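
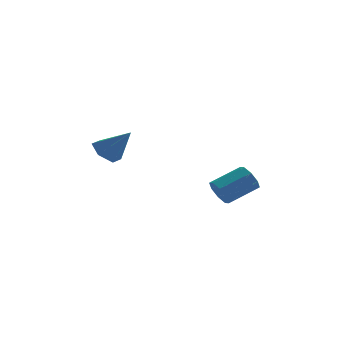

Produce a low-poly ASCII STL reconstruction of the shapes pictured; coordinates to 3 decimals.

solid 
facet normal -0.624 0.245 -0.742
outer loop
vertex -2.986 3.358 2.314
vertex -3.718 3.258 2.896
vertex -3.293 4.093 2.814
endloop
endfacet
facet normal 0.896 0.435 -0.090
outer loop
vertex -2.986 3.358 2.314
vertex -3.293 4.093 2.814
vertex -2.502 2.782 4.344
endloop
endfacet
facet normal -0.623 0.244 -0.743
outer loop
vertex -3.293 4.093 2.814
vertex -3.718 3.258 2.896
vertex -4.025 3.993 3.395
endloop
endfacet
facet normal 0.306 0.795 0.523
outer loop
vertex -3.293 4.093 2.814
vertex -4.025 3.993 3.395
vertex -2.502 2.782 4.344
endloop
endfacet
facet normal -0.623 0.244 -0.743
outer loop
vertex -4.025 3.993 3.395
vertex -3.718 3.258 2.896
vertex -4.45 3.159 3.477
endloop
endfacet
facet normal -0.349 0.266 0.899
outer loop
vertex -4.025 3.993 3.395
vertex -4.45 3.159 3.477
vertex -2.502 2.782 4.344
endloop
endfacet
facet normal -0.623 0.244 -0.743
outer loop
vertex -4.45 3.159 3.477
vertex -3.718 3.258 2.896
vertex -4.143 2.424 2.978
endloop
endfacet
facet normal -0.415 -0.623 0.662
outer loop
vertex -4.45 3.159 3.477
vertex -4.143 2.424 2.978
vertex -2.502 2.782 4.344
endloop
endfacet
facet normal -0.623 0.244 -0.743
outer loop
vertex -4.143 2.424 2.978
vertex -3.718 3.258 2.896
vertex -3.411 2.523 2.397
endloop
endfacet
facet normal 0.173 -0.984 0.050
outer loop
vertex -4.143 2.424 2.978
vertex -3.411 2.523 2.397
vertex -2.502 2.782 4.344
endloop
endfacet
facet normal -0.624 0.244 -0.743
outer loop
vertex -3.411 2.523 2.397
vertex -3.718 3.258 2.896
vertex -2.986 3.358 2.314
endloop
endfacet
facet normal 0.829 -0.454 -0.327
outer loop
vertex -3.411 2.523 2.397
vertex -2.986 3.358 2.314
vertex -2.502 2.782 4.344
endloop
endfacet
facet normal -0.838 -0.348 -0.421
outer loop
vertex 2.361 2.101 -0.385
vertex 1.902 2.554 0.154
vertex 2.229 2.689 -0.608
endloop
endfacet
facet normal 0.506 -0.204 -0.838
outer loop
vertex 2.361 2.101 -0.385
vertex 2.229 2.689 -0.608
vertex 3.977 2.774 0.428
endloop
endfacet
facet normal 0.506 -0.205 -0.838
outer loop
vertex 3.977 2.774 0.428
vertex 2.229 2.689 -0.608
vertex 3.845 3.362 0.204
endloop
endfacet
facet normal 0.837 0.349 0.421
outer loop
vertex 3.977 2.774 0.428
vertex 3.845 3.362 0.204
vertex 3.518 3.226 0.966
endloop
endfacet
facet normal -0.837 -0.349 -0.421
outer loop
vertex 2.229 2.689 -0.608
vertex 1.902 2.554 0.154
vertex 1.905 3.198 -0.385
endloop
endfacet
facet normal 0.212 0.502 -0.838
outer loop
vertex 2.229 2.689 -0.608
vertex 1.905 3.198 -0.385
vertex 3.845 3.362 0.204
endloop
endfacet
facet normal 0.212 0.502 -0.838
outer loop
vertex 3.845 3.362 0.204
vertex 1.905 3.198 -0.385
vertex 3.521 3.871 0.427
endloop
endfacet
facet normal 0.837 0.348 0.421
outer loop
vertex 3.845 3.362 0.204
vertex 3.521 3.871 0.427
vertex 3.518 3.226 0.966
endloop
endfacet
facet normal -0.837 -0.349 -0.422
outer loop
vertex 1.905 3.198 -0.385
vertex 1.902 2.554 0.154
vertex 1.579 3.329 0.153
endloop
endfacet
facet normal -0.206 0.915 -0.348
outer loop
vertex 1.905 3.198 -0.385
vertex 1.579 3.329 0.153
vertex 3.521 3.871 0.427
endloop
endfacet
facet normal -0.206 0.915 -0.347
outer loop
vertex 3.521 3.871 0.427
vertex 1.579 3.329 0.153
vertex 3.195 4.002 0.966
endloop
endfacet
facet normal 0.837 0.348 0.422
outer loop
vertex 3.521 3.871 0.427
vertex 3.195 4.002 0.966
vertex 3.518 3.226 0.966
endloop
endfacet
facet normal -0.837 -0.349 -0.421
outer loop
vertex 1.579 3.329 0.153
vertex 1.902 2.554 0.154
vertex 1.443 3.006 0.692
endloop
endfacet
facet normal -0.504 0.791 0.347
outer loop
vertex 1.579 3.329 0.153
vertex 1.443 3.006 0.692
vertex 3.195 4.002 0.966
endloop
endfacet
facet normal -0.504 0.791 0.347
outer loop
vertex 3.195 4.002 0.966
vertex 1.443 3.006 0.692
vertex 3.059 3.679 1.505
endloop
endfacet
facet normal 0.838 0.349 0.420
outer loop
vertex 3.195 4.002 0.966
vertex 3.059 3.679 1.505
vertex 3.518 3.226 0.966
endloop
endfacet
facet normal -0.837 -0.349 -0.421
outer loop
vertex 1.443 3.006 0.692
vertex 1.902 2.554 0.154
vertex 1.575 2.418 0.916
endloop
endfacet
facet normal -0.507 0.205 0.837
outer loop
vertex 1.443 3.006 0.692
vertex 1.575 2.418 0.916
vertex 3.059 3.679 1.505
endloop
endfacet
facet normal -0.506 0.204 0.838
outer loop
vertex 3.059 3.679 1.505
vertex 1.575 2.418 0.916
vertex 3.191 3.091 1.728
endloop
endfacet
facet normal 0.838 0.348 0.421
outer loop
vertex 3.059 3.679 1.505
vertex 3.191 3.091 1.728
vertex 3.518 3.226 0.966
endloop
endfacet
facet normal -0.837 -0.348 -0.421
outer loop
vertex 1.575 2.418 0.916
vertex 1.902 2.554 0.154
vertex 1.899 1.909 0.693
endloop
endfacet
facet normal -0.212 -0.502 0.838
outer loop
vertex 1.575 2.418 0.916
vertex 1.899 1.909 0.693
vertex 3.191 3.091 1.728
endloop
endfacet
facet normal -0.212 -0.502 0.838
outer loop
vertex 3.191 3.091 1.728
vertex 1.899 1.909 0.693
vertex 3.515 2.582 1.505
endloop
endfacet
facet normal 0.837 0.349 0.421
outer loop
vertex 3.191 3.091 1.728
vertex 3.515 2.582 1.505
vertex 3.518 3.226 0.966
endloop
endfacet
facet normal -0.837 -0.348 -0.422
outer loop
vertex 1.899 1.909 0.693
vertex 1.902 2.554 0.154
vertex 2.225 1.778 0.154
endloop
endfacet
facet normal 0.206 -0.915 0.347
outer loop
vertex 1.899 1.909 0.693
vertex 2.225 1.778 0.154
vertex 3.515 2.582 1.505
endloop
endfacet
facet normal 0.206 -0.915 0.348
outer loop
vertex 3.515 2.582 1.505
vertex 2.225 1.778 0.154
vertex 3.841 2.451 0.967
endloop
endfacet
facet normal 0.837 0.349 0.422
outer loop
vertex 3.515 2.582 1.505
vertex 3.841 2.451 0.967
vertex 3.518 3.226 0.966
endloop
endfacet
facet normal -0.838 -0.349 -0.420
outer loop
vertex 2.225 1.778 0.154
vertex 1.902 2.554 0.154
vertex 2.361 2.101 -0.385
endloop
endfacet
facet normal 0.504 -0.791 -0.347
outer loop
vertex 2.225 1.778 0.154
vertex 2.361 2.101 -0.385
vertex 3.841 2.451 0.967
endloop
endfacet
facet normal 0.504 -0.791 -0.347
outer loop
vertex 3.841 2.451 0.967
vertex 2.361 2.101 -0.385
vertex 3.977 2.774 0.428
endloop
endfacet
facet normal 0.837 0.349 0.421
outer loop
vertex 3.841 2.451 0.967
vertex 3.977 2.774 0.428
vertex 3.518 3.226 0.966
endloop
endfacet

endsolid


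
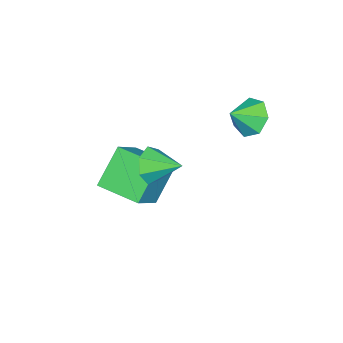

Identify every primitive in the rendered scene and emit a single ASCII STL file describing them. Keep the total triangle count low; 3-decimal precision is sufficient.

solid 
facet normal -0.758 -0.013 -0.652
outer loop
vertex -4.344 -0.77 -0.884
vertex -4.218 0.976 -1.065
vertex -3.152 -1.0 -2.267
endloop
endfacet
facet normal -0.072 -0.992 0.103
outer loop
vertex -1.742 -0.976 -1.055
vertex -4.344 -0.77 -0.884
vertex -3.152 -1.0 -2.267
endloop
endfacet
facet normal -0.758 -0.013 -0.652
outer loop
vertex -3.152 -1.0 -2.267
vertex -4.218 0.976 -1.065
vertex -3.026 0.746 -2.448
endloop
endfacet
facet normal 0.648 -0.125 -0.751
outer loop
vertex -3.026 0.746 -2.448
vertex -1.742 -0.976 -1.055
vertex -3.152 -1.0 -2.267
endloop
endfacet
facet normal -0.648 0.125 0.751
outer loop
vertex -4.344 -0.77 -0.884
vertex -2.808 1.0 0.147
vertex -4.218 0.976 -1.065
endloop
endfacet
facet normal -0.072 -0.992 0.103
outer loop
vertex -2.934 -0.746 0.328
vertex -4.344 -0.77 -0.884
vertex -1.742 -0.976 -1.055
endloop
endfacet
facet normal -0.648 0.125 0.751
outer loop
vertex -2.934 -0.746 0.328
vertex -2.808 1.0 0.147
vertex -4.344 -0.77 -0.884
endloop
endfacet
facet normal 0.072 0.992 -0.103
outer loop
vertex -4.218 0.976 -1.065
vertex -2.808 1.0 0.147
vertex -3.026 0.746 -2.448
endloop
endfacet
facet normal 0.648 -0.125 -0.751
outer loop
vertex -1.616 0.77 -1.236
vertex -1.742 -0.976 -1.055
vertex -3.026 0.746 -2.448
endloop
endfacet
facet normal 0.072 0.992 -0.103
outer loop
vertex -3.026 0.746 -2.448
vertex -2.808 1.0 0.147
vertex -1.616 0.77 -1.236
endloop
endfacet
facet normal 0.758 0.013 0.652
outer loop
vertex -1.616 0.77 -1.236
vertex -2.934 -0.746 0.328
vertex -1.742 -0.976 -1.055
endloop
endfacet
facet normal 0.758 0.013 0.652
outer loop
vertex -2.808 1.0 0.147
vertex -2.934 -0.746 0.328
vertex -1.616 0.77 -1.236
endloop
endfacet
facet normal 0.013 -0.934 -0.358
outer loop
vertex -0.591 1.39 2.506
vertex -0.992 1.633 1.858
vertex -0.201 1.6 1.972
endloop
endfacet
facet normal 0.717 0.286 0.636
outer loop
vertex -0.591 1.39 2.506
vertex -0.201 1.6 1.972
vertex -1.008 2.847 2.322
endloop
endfacet
facet normal 0.013 -0.934 -0.358
outer loop
vertex -0.201 1.6 1.972
vertex -0.992 1.633 1.858
vertex -0.406 1.835 1.351
endloop
endfacet
facet normal 0.830 0.555 -0.064
outer loop
vertex -0.201 1.6 1.972
vertex -0.406 1.835 1.351
vertex -1.008 2.847 2.322
endloop
endfacet
facet normal 0.012 -0.934 -0.358
outer loop
vertex -0.406 1.835 1.351
vertex -0.992 1.633 1.858
vertex -1.052 1.918 1.112
endloop
endfacet
facet normal 0.313 0.748 -0.586
outer loop
vertex -0.406 1.835 1.351
vertex -1.052 1.918 1.112
vertex -1.008 2.847 2.322
endloop
endfacet
facet normal 0.013 -0.934 -0.358
outer loop
vertex -1.052 1.918 1.112
vertex -0.992 1.633 1.858
vertex -1.653 1.786 1.434
endloop
endfacet
facet normal -0.445 0.718 -0.535
outer loop
vertex -1.052 1.918 1.112
vertex -1.653 1.786 1.434
vertex -1.008 2.847 2.322
endloop
endfacet
facet normal 0.013 -0.934 -0.358
outer loop
vertex -1.653 1.786 1.434
vertex -0.992 1.633 1.858
vertex -1.756 1.539 2.075
endloop
endfacet
facet normal -0.871 0.489 0.048
outer loop
vertex -1.653 1.786 1.434
vertex -1.756 1.539 2.075
vertex -1.008 2.847 2.322
endloop
endfacet
facet normal 0.013 -0.934 -0.358
outer loop
vertex -1.756 1.539 2.075
vertex -0.992 1.633 1.858
vertex -1.283 1.363 2.552
endloop
endfacet
facet normal -0.646 0.232 0.727
outer loop
vertex -1.756 1.539 2.075
vertex -1.283 1.363 2.552
vertex -1.008 2.847 2.322
endloop
endfacet
facet normal 0.013 -0.934 -0.358
outer loop
vertex -1.283 1.363 2.552
vertex -0.992 1.633 1.858
vertex -0.591 1.39 2.506
endloop
endfacet
facet normal 0.060 0.142 0.988
outer loop
vertex -1.283 1.363 2.552
vertex -0.591 1.39 2.506
vertex -1.008 2.847 2.322
endloop
endfacet
facet normal -0.694 0.444 -0.567
outer loop
vertex -3.752 3.891 2.145
vertex -4.301 3.878 2.807
vertex -3.735 4.488 2.592
endloop
endfacet
facet normal 0.990 0.066 -0.125
outer loop
vertex -3.752 3.891 2.145
vertex -3.735 4.488 2.592
vertex -3.559 3.402 3.413
endloop
endfacet
facet normal -0.694 0.444 -0.567
outer loop
vertex -3.735 4.488 2.592
vertex -4.301 3.878 2.807
vertex -4.144 4.626 3.201
endloop
endfacet
facet normal 0.785 0.449 0.426
outer loop
vertex -3.735 4.488 2.592
vertex -4.144 4.626 3.201
vertex -3.559 3.402 3.413
endloop
endfacet
facet normal -0.694 0.444 -0.567
outer loop
vertex -4.144 4.626 3.201
vertex -4.301 3.878 2.807
vertex -4.672 4.2 3.513
endloop
endfacet
facet normal 0.296 0.298 0.908
outer loop
vertex -4.144 4.626 3.201
vertex -4.672 4.2 3.513
vertex -3.559 3.402 3.413
endloop
endfacet
facet normal -0.694 0.444 -0.567
outer loop
vertex -4.672 4.2 3.513
vertex -4.301 3.878 2.807
vertex -4.92 3.532 3.293
endloop
endfacet
facet normal -0.110 -0.274 0.955
outer loop
vertex -4.672 4.2 3.513
vertex -4.92 3.532 3.293
vertex -3.559 3.402 3.413
endloop
endfacet
facet normal -0.694 0.445 -0.567
outer loop
vertex -4.92 3.532 3.293
vertex -4.301 3.878 2.807
vertex -4.703 3.124 2.707
endloop
endfacet
facet normal -0.127 -0.835 0.535
outer loop
vertex -4.92 3.532 3.293
vertex -4.703 3.124 2.707
vertex -3.559 3.402 3.413
endloop
endfacet
facet normal -0.694 0.445 -0.567
outer loop
vertex -4.703 3.124 2.707
vertex -4.301 3.878 2.807
vertex -4.183 3.284 2.196
endloop
endfacet
facet normal 0.259 -0.965 -0.039
outer loop
vertex -4.703 3.124 2.707
vertex -4.183 3.284 2.196
vertex -3.559 3.402 3.413
endloop
endfacet
facet normal -0.694 0.445 -0.566
outer loop
vertex -4.183 3.284 2.196
vertex -4.301 3.878 2.807
vertex -3.752 3.891 2.145
endloop
endfacet
facet normal 0.756 -0.564 -0.333
outer loop
vertex -4.183 3.284 2.196
vertex -3.752 3.891 2.145
vertex -3.559 3.402 3.413
endloop
endfacet

endsolid


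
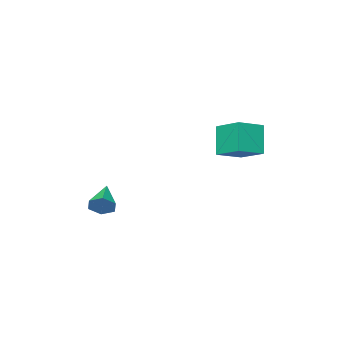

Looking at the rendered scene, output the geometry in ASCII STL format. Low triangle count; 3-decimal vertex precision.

solid 
facet normal 0.625 0.656 -0.423
outer loop
vertex 2.448 1.493 0.541
vertex 2.019 1.7 0.228
vertex 2.131 1.923 0.74
endloop
endfacet
facet normal 0.297 -0.212 0.931
outer loop
vertex 2.448 1.493 0.541
vertex 2.131 1.923 0.74
vertex 1.181 0.82 0.792
endloop
endfacet
facet normal 0.625 0.656 -0.423
outer loop
vertex 2.131 1.923 0.74
vertex 2.019 1.7 0.228
vertex 1.702 2.13 0.427
endloop
endfacet
facet normal -0.411 0.393 0.823
outer loop
vertex 2.131 1.923 0.74
vertex 1.702 2.13 0.427
vertex 1.181 0.82 0.792
endloop
endfacet
facet normal 0.625 0.656 -0.422
outer loop
vertex 1.702 2.13 0.427
vertex 2.019 1.7 0.228
vertex 1.59 1.907 -0.086
endloop
endfacet
facet normal -0.925 0.378 0.037
outer loop
vertex 1.702 2.13 0.427
vertex 1.59 1.907 -0.086
vertex 1.181 0.82 0.792
endloop
endfacet
facet normal 0.625 0.656 -0.422
outer loop
vertex 1.59 1.907 -0.086
vertex 2.019 1.7 0.228
vertex 1.907 1.477 -0.285
endloop
endfacet
facet normal -0.730 -0.242 -0.640
outer loop
vertex 1.59 1.907 -0.086
vertex 1.907 1.477 -0.285
vertex 1.181 0.82 0.792
endloop
endfacet
facet normal 0.625 0.657 -0.422
outer loop
vertex 1.907 1.477 -0.285
vertex 2.019 1.7 0.228
vertex 2.336 1.27 0.028
endloop
endfacet
facet normal -0.021 -0.847 -0.531
outer loop
vertex 1.907 1.477 -0.285
vertex 2.336 1.27 0.028
vertex 1.181 0.82 0.792
endloop
endfacet
facet normal 0.625 0.657 -0.422
outer loop
vertex 2.336 1.27 0.028
vertex 2.019 1.7 0.228
vertex 2.448 1.493 0.541
endloop
endfacet
facet normal 0.492 -0.832 0.254
outer loop
vertex 2.336 1.27 0.028
vertex 2.448 1.493 0.541
vertex 1.181 0.82 0.792
endloop
endfacet
facet normal -0.312 -0.397 0.863
outer loop
vertex -2.639 3.89 4.115
vertex -3.768 3.983 3.75
vertex -2.565 2.646 3.57
endloop
endfacet
facet normal 0.949 -0.078 0.307
outer loop
vertex -2.132 3.197 2.37
vertex -2.639 3.89 4.115
vertex -2.565 2.646 3.57
endloop
endfacet
facet normal -0.312 -0.397 0.863
outer loop
vertex -2.565 2.646 3.57
vertex -3.768 3.983 3.75
vertex -3.694 2.739 3.205
endloop
endfacet
facet normal 0.054 -0.915 -0.400
outer loop
vertex -3.694 2.739 3.205
vertex -2.132 3.197 2.37
vertex -2.565 2.646 3.57
endloop
endfacet
facet normal -0.054 0.915 0.400
outer loop
vertex -2.639 3.89 4.115
vertex -3.335 4.534 2.55
vertex -3.768 3.983 3.75
endloop
endfacet
facet normal 0.949 -0.078 0.307
outer loop
vertex -2.206 4.441 2.915
vertex -2.639 3.89 4.115
vertex -2.132 3.197 2.37
endloop
endfacet
facet normal -0.054 0.915 0.400
outer loop
vertex -2.206 4.441 2.915
vertex -3.335 4.534 2.55
vertex -2.639 3.89 4.115
endloop
endfacet
facet normal -0.949 0.078 -0.307
outer loop
vertex -3.768 3.983 3.75
vertex -3.335 4.534 2.55
vertex -3.694 2.739 3.205
endloop
endfacet
facet normal 0.054 -0.915 -0.400
outer loop
vertex -3.261 3.29 2.005
vertex -2.132 3.197 2.37
vertex -3.694 2.739 3.205
endloop
endfacet
facet normal -0.949 0.078 -0.307
outer loop
vertex -3.694 2.739 3.205
vertex -3.335 4.534 2.55
vertex -3.261 3.29 2.005
endloop
endfacet
facet normal 0.312 0.397 -0.863
outer loop
vertex -3.261 3.29 2.005
vertex -2.206 4.441 2.915
vertex -2.132 3.197 2.37
endloop
endfacet
facet normal 0.312 0.397 -0.863
outer loop
vertex -3.335 4.534 2.55
vertex -2.206 4.441 2.915
vertex -3.261 3.29 2.005
endloop
endfacet

endsolid


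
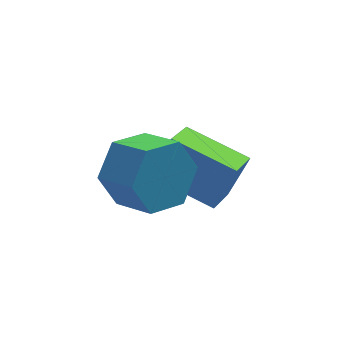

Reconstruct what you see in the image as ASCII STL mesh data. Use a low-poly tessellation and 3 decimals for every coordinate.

solid 
facet normal -0.507 0.764 -0.399
outer loop
vertex 1.219 1.512 1.282
vertex 0.698 0.821 0.619
vertex 0.281 1.055 1.598
endloop
endfacet
facet normal 0.055 0.490 0.870
outer loop
vertex 1.219 1.512 1.282
vertex 0.281 1.055 1.598
vertex 1.882 0.51 1.804
endloop
endfacet
facet normal 0.055 0.491 0.869
outer loop
vertex 1.882 0.51 1.804
vertex 0.281 1.055 1.598
vertex 0.944 0.054 2.121
endloop
endfacet
facet normal 0.506 -0.764 0.399
outer loop
vertex 1.882 0.51 1.804
vertex 0.944 0.054 2.121
vertex 1.362 -0.181 1.141
endloop
endfacet
facet normal -0.507 0.764 -0.399
outer loop
vertex 0.281 1.055 1.598
vertex 0.698 0.821 0.619
vertex -0.24 0.364 0.935
endloop
endfacet
facet normal -0.718 -0.117 0.686
outer loop
vertex 0.281 1.055 1.598
vertex -0.24 0.364 0.935
vertex 0.944 0.054 2.121
endloop
endfacet
facet normal -0.718 -0.119 0.686
outer loop
vertex 0.944 0.054 2.121
vertex -0.24 0.364 0.935
vertex 0.424 -0.637 1.457
endloop
endfacet
facet normal 0.506 -0.764 0.399
outer loop
vertex 0.944 0.054 2.121
vertex 0.424 -0.637 1.457
vertex 1.362 -0.181 1.141
endloop
endfacet
facet normal -0.507 0.764 -0.399
outer loop
vertex -0.24 0.364 0.935
vertex 0.698 0.821 0.619
vertex 0.178 0.13 -0.044
endloop
endfacet
facet normal -0.772 -0.608 -0.184
outer loop
vertex -0.24 0.364 0.935
vertex 0.178 0.13 -0.044
vertex 0.424 -0.637 1.457
endloop
endfacet
facet normal -0.773 -0.607 -0.184
outer loop
vertex 0.424 -0.637 1.457
vertex 0.178 0.13 -0.044
vertex 0.841 -0.872 0.478
endloop
endfacet
facet normal 0.506 -0.765 0.399
outer loop
vertex 0.424 -0.637 1.457
vertex 0.841 -0.872 0.478
vertex 1.362 -0.181 1.141
endloop
endfacet
facet normal -0.506 0.764 -0.399
outer loop
vertex 0.178 0.13 -0.044
vertex 0.698 0.821 0.619
vertex 1.116 0.586 -0.361
endloop
endfacet
facet normal -0.056 -0.490 -0.870
outer loop
vertex 0.178 0.13 -0.044
vertex 1.116 0.586 -0.361
vertex 0.841 -0.872 0.478
endloop
endfacet
facet normal -0.054 -0.490 -0.870
outer loop
vertex 0.841 -0.872 0.478
vertex 1.116 0.586 -0.361
vertex 1.779 -0.415 0.162
endloop
endfacet
facet normal 0.507 -0.764 0.399
outer loop
vertex 0.841 -0.872 0.478
vertex 1.779 -0.415 0.162
vertex 1.362 -0.181 1.141
endloop
endfacet
facet normal -0.506 0.764 -0.399
outer loop
vertex 1.116 0.586 -0.361
vertex 0.698 0.821 0.619
vertex 1.636 1.277 0.303
endloop
endfacet
facet normal 0.719 0.118 -0.685
outer loop
vertex 1.116 0.586 -0.361
vertex 1.636 1.277 0.303
vertex 1.779 -0.415 0.162
endloop
endfacet
facet normal 0.717 0.118 -0.687
outer loop
vertex 1.779 -0.415 0.162
vertex 1.636 1.277 0.303
vertex 2.3 0.276 0.825
endloop
endfacet
facet normal 0.507 -0.764 0.399
outer loop
vertex 1.779 -0.415 0.162
vertex 2.3 0.276 0.825
vertex 1.362 -0.181 1.141
endloop
endfacet
facet normal -0.506 0.765 -0.399
outer loop
vertex 1.636 1.277 0.303
vertex 0.698 0.821 0.619
vertex 1.219 1.512 1.282
endloop
endfacet
facet normal 0.773 0.608 0.183
outer loop
vertex 1.636 1.277 0.303
vertex 1.219 1.512 1.282
vertex 2.3 0.276 0.825
endloop
endfacet
facet normal 0.773 0.607 0.185
outer loop
vertex 2.3 0.276 0.825
vertex 1.219 1.512 1.282
vertex 1.882 0.51 1.804
endloop
endfacet
facet normal 0.507 -0.764 0.399
outer loop
vertex 2.3 0.276 0.825
vertex 1.882 0.51 1.804
vertex 1.362 -0.181 1.141
endloop
endfacet
facet normal -0.740 0.623 0.254
outer loop
vertex 1.258 1.311 -0.393
vertex 1.94 1.679 0.688
vertex 1.925 2.43 -1.195
endloop
endfacet
facet normal -0.513 -0.277 -0.813
outer loop
vertex 3.36 1.221 -1.688
vertex 1.258 1.311 -0.393
vertex 1.925 2.43 -1.195
endloop
endfacet
facet normal -0.740 0.623 0.254
outer loop
vertex 1.925 2.43 -1.195
vertex 1.94 1.679 0.688
vertex 2.607 2.798 -0.114
endloop
endfacet
facet normal 0.436 0.731 -0.524
outer loop
vertex 2.607 2.798 -0.114
vertex 3.36 1.221 -1.688
vertex 1.925 2.43 -1.195
endloop
endfacet
facet normal -0.436 -0.731 0.524
outer loop
vertex 1.258 1.311 -0.393
vertex 3.375 0.47 0.195
vertex 1.94 1.679 0.688
endloop
endfacet
facet normal -0.513 -0.277 -0.813
outer loop
vertex 2.693 0.102 -0.886
vertex 1.258 1.311 -0.393
vertex 3.36 1.221 -1.688
endloop
endfacet
facet normal -0.436 -0.731 0.524
outer loop
vertex 2.693 0.102 -0.886
vertex 3.375 0.47 0.195
vertex 1.258 1.311 -0.393
endloop
endfacet
facet normal 0.513 0.277 0.813
outer loop
vertex 1.94 1.679 0.688
vertex 3.375 0.47 0.195
vertex 2.607 2.798 -0.114
endloop
endfacet
facet normal 0.436 0.731 -0.524
outer loop
vertex 4.042 1.589 -0.607
vertex 3.36 1.221 -1.688
vertex 2.607 2.798 -0.114
endloop
endfacet
facet normal 0.513 0.277 0.813
outer loop
vertex 2.607 2.798 -0.114
vertex 3.375 0.47 0.195
vertex 4.042 1.589 -0.607
endloop
endfacet
facet normal 0.740 -0.623 -0.254
outer loop
vertex 4.042 1.589 -0.607
vertex 2.693 0.102 -0.886
vertex 3.36 1.221 -1.688
endloop
endfacet
facet normal 0.740 -0.623 -0.254
outer loop
vertex 3.375 0.47 0.195
vertex 2.693 0.102 -0.886
vertex 4.042 1.589 -0.607
endloop
endfacet

endsolid


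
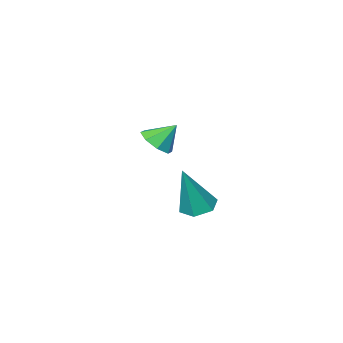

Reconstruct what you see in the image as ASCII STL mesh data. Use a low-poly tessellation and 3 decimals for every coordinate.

solid 
facet normal 0.563 -0.349 -0.749
outer loop
vertex -1.26 -0.397 2.685
vertex -1.644 -1.03 2.691
vertex -1.71 -0.382 2.34
endloop
endfacet
facet normal -0.103 0.979 0.176
outer loop
vertex -1.26 -0.397 2.685
vertex -1.71 -0.382 2.34
vertex -2.256 -0.65 3.509
endloop
endfacet
facet normal 0.562 -0.349 -0.750
outer loop
vertex -1.71 -0.382 2.34
vertex -1.644 -1.03 2.691
vertex -2.12 -0.746 2.202
endloop
endfacet
facet normal -0.636 0.762 -0.122
outer loop
vertex -1.71 -0.382 2.34
vertex -2.12 -0.746 2.202
vertex -2.256 -0.65 3.509
endloop
endfacet
facet normal 0.562 -0.349 -0.750
outer loop
vertex -2.12 -0.746 2.202
vertex -1.644 -1.03 2.691
vertex -2.252 -1.277 2.35
endloop
endfacet
facet normal -0.971 0.209 -0.116
outer loop
vertex -2.12 -0.746 2.202
vertex -2.252 -1.277 2.35
vertex -2.256 -0.65 3.509
endloop
endfacet
facet normal 0.562 -0.348 -0.750
outer loop
vertex -2.252 -1.277 2.35
vertex -1.644 -1.03 2.691
vertex -2.027 -1.663 2.698
endloop
endfacet
facet normal -0.913 -0.360 0.191
outer loop
vertex -2.252 -1.277 2.35
vertex -2.027 -1.663 2.698
vertex -2.256 -0.65 3.509
endloop
endfacet
facet normal 0.563 -0.349 -0.750
outer loop
vertex -2.027 -1.663 2.698
vertex -1.644 -1.03 2.691
vertex -1.578 -1.678 3.042
endloop
endfacet
facet normal -0.495 -0.608 0.620
outer loop
vertex -2.027 -1.663 2.698
vertex -1.578 -1.678 3.042
vertex -2.256 -0.65 3.509
endloop
endfacet
facet normal 0.562 -0.349 -0.750
outer loop
vertex -1.578 -1.678 3.042
vertex -1.644 -1.03 2.691
vertex -1.167 -1.314 3.181
endloop
endfacet
facet normal 0.037 -0.393 0.919
outer loop
vertex -1.578 -1.678 3.042
vertex -1.167 -1.314 3.181
vertex -2.256 -0.65 3.509
endloop
endfacet
facet normal 0.562 -0.349 -0.750
outer loop
vertex -1.167 -1.314 3.181
vertex -1.644 -1.03 2.691
vertex -1.035 -0.783 3.033
endloop
endfacet
facet normal 0.374 0.162 0.913
outer loop
vertex -1.167 -1.314 3.181
vertex -1.035 -0.783 3.033
vertex -2.256 -0.65 3.509
endloop
endfacet
facet normal 0.562 -0.348 -0.750
outer loop
vertex -1.035 -0.783 3.033
vertex -1.644 -1.03 2.691
vertex -1.26 -0.397 2.685
endloop
endfacet
facet normal 0.316 0.730 0.606
outer loop
vertex -1.035 -0.783 3.033
vertex -1.26 -0.397 2.685
vertex -2.256 -0.65 3.509
endloop
endfacet
facet normal -0.348 -0.018 -0.937
outer loop
vertex 0.068 3.787 1.437
vertex -0.419 3.353 1.626
vertex -0.531 4.023 1.655
endloop
endfacet
facet normal 0.407 0.903 0.140
outer loop
vertex 0.068 3.787 1.437
vertex -0.531 4.023 1.655
vertex 0.259 3.387 3.454
endloop
endfacet
facet normal -0.347 -0.018 -0.938
outer loop
vertex -0.531 4.023 1.655
vertex -0.419 3.353 1.626
vertex -1.019 3.588 1.844
endloop
endfacet
facet normal -0.478 0.741 0.472
outer loop
vertex -0.531 4.023 1.655
vertex -1.019 3.588 1.844
vertex 0.259 3.387 3.454
endloop
endfacet
facet normal -0.347 -0.018 -0.938
outer loop
vertex -1.019 3.588 1.844
vertex -0.419 3.353 1.626
vertex -0.907 2.918 1.815
endloop
endfacet
facet normal -0.783 -0.157 0.602
outer loop
vertex -1.019 3.588 1.844
vertex -0.907 2.918 1.815
vertex 0.259 3.387 3.454
endloop
endfacet
facet normal -0.347 -0.018 -0.938
outer loop
vertex -0.907 2.918 1.815
vertex -0.419 3.353 1.626
vertex -0.307 2.683 1.597
endloop
endfacet
facet normal -0.204 -0.893 0.401
outer loop
vertex -0.907 2.918 1.815
vertex -0.307 2.683 1.597
vertex 0.259 3.387 3.454
endloop
endfacet
facet normal -0.348 -0.018 -0.937
outer loop
vertex -0.307 2.683 1.597
vertex -0.419 3.353 1.626
vertex 0.18 3.117 1.408
endloop
endfacet
facet normal 0.679 -0.731 0.070
outer loop
vertex -0.307 2.683 1.597
vertex 0.18 3.117 1.408
vertex 0.259 3.387 3.454
endloop
endfacet
facet normal -0.348 -0.018 -0.937
outer loop
vertex 0.18 3.117 1.408
vertex -0.419 3.353 1.626
vertex 0.068 3.787 1.437
endloop
endfacet
facet normal 0.984 0.167 -0.060
outer loop
vertex 0.18 3.117 1.408
vertex 0.068 3.787 1.437
vertex 0.259 3.387 3.454
endloop
endfacet

endsolid


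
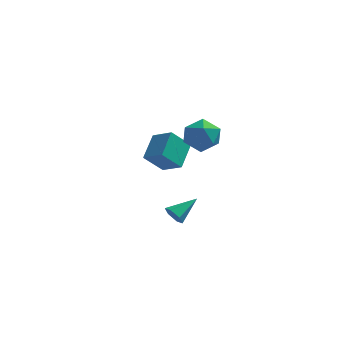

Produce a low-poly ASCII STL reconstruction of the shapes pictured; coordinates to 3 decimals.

solid 
facet normal -0.763 0.435 -0.478
outer loop
vertex -0.531 4.544 -1.657
vertex 0.549 5.042 -2.927
vertex -0.879 2.896 -2.6
endloop
endfacet
facet normal -0.621 -0.286 0.730
outer loop
vertex 0.311 2.218 -1.853
vertex -0.531 4.544 -1.657
vertex -0.879 2.896 -2.6
endloop
endfacet
facet normal -0.763 0.435 -0.479
outer loop
vertex -0.879 2.896 -2.6
vertex 0.549 5.042 -2.927
vertex 0.201 3.394 -3.869
endloop
endfacet
facet normal -0.180 -0.854 -0.488
outer loop
vertex 0.201 3.394 -3.869
vertex 0.311 2.218 -1.853
vertex -0.879 2.896 -2.6
endloop
endfacet
facet normal 0.180 0.854 0.488
outer loop
vertex -0.531 4.544 -1.657
vertex 1.739 4.364 -2.18
vertex 0.549 5.042 -2.927
endloop
endfacet
facet normal -0.621 -0.286 0.730
outer loop
vertex 0.659 3.866 -0.911
vertex -0.531 4.544 -1.657
vertex 0.311 2.218 -1.853
endloop
endfacet
facet normal 0.180 0.854 0.488
outer loop
vertex 0.659 3.866 -0.911
vertex 1.739 4.364 -2.18
vertex -0.531 4.544 -1.657
endloop
endfacet
facet normal 0.621 0.286 -0.730
outer loop
vertex 0.549 5.042 -2.927
vertex 1.739 4.364 -2.18
vertex 0.201 3.394 -3.869
endloop
endfacet
facet normal -0.180 -0.854 -0.488
outer loop
vertex 1.391 2.716 -3.123
vertex 0.311 2.218 -1.853
vertex 0.201 3.394 -3.869
endloop
endfacet
facet normal 0.621 0.287 -0.730
outer loop
vertex 0.201 3.394 -3.869
vertex 1.739 4.364 -2.18
vertex 1.391 2.716 -3.123
endloop
endfacet
facet normal 0.763 -0.435 0.478
outer loop
vertex 1.391 2.716 -3.123
vertex 0.659 3.866 -0.911
vertex 0.311 2.218 -1.853
endloop
endfacet
facet normal 0.763 -0.435 0.479
outer loop
vertex 1.739 4.364 -2.18
vertex 0.659 3.866 -0.911
vertex 1.391 2.716 -3.123
endloop
endfacet
facet normal -0.096 0.905 0.414
outer loop
vertex 1.794 3.756 -0.316
vertex 2.542 3.4 0.636
vertex 3.041 3.925 -0.398
endloop
endfacet
facet normal -0.147 0.943 -0.298
outer loop
vertex 1.794 3.756 -0.316
vertex 3.041 3.925 -0.398
vertex 2.394 3.508 -1.398
endloop
endfacet
facet normal -0.688 0.525 -0.502
outer loop
vertex 1.794 3.756 -0.316
vertex 2.394 3.508 -1.398
vertex 1.495 2.727 -0.982
endloop
endfacet
facet normal -0.970 0.228 0.082
outer loop
vertex 1.794 3.756 -0.316
vertex 1.495 2.727 -0.982
vertex 1.586 2.66 0.274
endloop
endfacet
facet normal -0.604 0.464 0.648
outer loop
vertex 1.794 3.756 -0.316
vertex 1.586 2.66 0.274
vertex 2.542 3.4 0.636
endloop
endfacet
facet normal 0.454 0.679 -0.577
outer loop
vertex 2.394 3.508 -1.398
vertex 3.041 3.925 -0.398
vertex 3.514 3.0 -1.114
endloop
endfacet
facet normal 0.538 0.618 0.573
outer loop
vertex 3.041 3.925 -0.398
vertex 2.542 3.4 0.636
vertex 3.605 2.933 0.142
endloop
endfacet
facet normal -0.286 -0.097 0.953
outer loop
vertex 2.542 3.4 0.636
vertex 1.586 2.66 0.274
vertex 2.706 2.152 0.558
endloop
endfacet
facet normal -0.877 -0.478 0.038
outer loop
vertex 1.586 2.66 0.274
vertex 1.495 2.727 -0.982
vertex 2.059 1.735 -0.442
endloop
endfacet
facet normal -0.421 0.001 -0.907
outer loop
vertex 1.495 2.727 -0.982
vertex 2.394 3.508 -1.398
vertex 2.558 2.26 -1.476
endloop
endfacet
facet normal 0.970 -0.228 -0.082
outer loop
vertex 3.306 1.904 -0.524
vertex 3.514 3.0 -1.114
vertex 3.605 2.933 0.142
endloop
endfacet
facet normal 0.688 -0.525 0.502
outer loop
vertex 3.306 1.904 -0.524
vertex 3.605 2.933 0.142
vertex 2.706 2.152 0.558
endloop
endfacet
facet normal 0.147 -0.943 0.298
outer loop
vertex 3.306 1.904 -0.524
vertex 2.706 2.152 0.558
vertex 2.059 1.735 -0.442
endloop
endfacet
facet normal 0.096 -0.905 -0.414
outer loop
vertex 3.306 1.904 -0.524
vertex 2.059 1.735 -0.442
vertex 2.558 2.26 -1.476
endloop
endfacet
facet normal 0.604 -0.464 -0.648
outer loop
vertex 3.306 1.904 -0.524
vertex 2.558 2.26 -1.476
vertex 3.514 3.0 -1.114
endloop
endfacet
facet normal 0.877 0.478 -0.038
outer loop
vertex 3.605 2.933 0.142
vertex 3.514 3.0 -1.114
vertex 3.041 3.925 -0.398
endloop
endfacet
facet normal 0.421 -0.001 0.907
outer loop
vertex 2.706 2.152 0.558
vertex 3.605 2.933 0.142
vertex 2.542 3.4 0.636
endloop
endfacet
facet normal -0.454 -0.679 0.577
outer loop
vertex 2.059 1.735 -0.442
vertex 2.706 2.152 0.558
vertex 1.586 2.66 0.274
endloop
endfacet
facet normal -0.538 -0.618 -0.573
outer loop
vertex 2.558 2.26 -1.476
vertex 2.059 1.735 -0.442
vertex 1.495 2.727 -0.982
endloop
endfacet
facet normal 0.286 0.097 -0.953
outer loop
vertex 3.514 3.0 -1.114
vertex 2.558 2.26 -1.476
vertex 2.394 3.508 -1.398
endloop
endfacet
facet normal -0.649 -0.631 -0.425
outer loop
vertex 2.26 -4.161 -3.312
vertex 1.745 -3.898 -2.916
vertex 1.883 -3.617 -3.543
endloop
endfacet
facet normal 0.719 0.218 -0.660
outer loop
vertex 2.26 -4.161 -3.312
vertex 1.883 -3.617 -3.543
vertex 2.895 -2.782 -2.164
endloop
endfacet
facet normal -0.649 -0.631 -0.425
outer loop
vertex 1.883 -3.617 -3.543
vertex 1.745 -3.898 -2.916
vertex 1.369 -3.355 -3.147
endloop
endfacet
facet normal 0.023 0.847 -0.530
outer loop
vertex 1.883 -3.617 -3.543
vertex 1.369 -3.355 -3.147
vertex 2.895 -2.782 -2.164
endloop
endfacet
facet normal -0.649 -0.631 -0.426
outer loop
vertex 1.369 -3.355 -3.147
vertex 1.745 -3.898 -2.916
vertex 1.231 -3.636 -2.521
endloop
endfacet
facet normal -0.485 0.833 0.267
outer loop
vertex 1.369 -3.355 -3.147
vertex 1.231 -3.636 -2.521
vertex 2.895 -2.782 -2.164
endloop
endfacet
facet normal -0.649 -0.631 -0.425
outer loop
vertex 1.231 -3.636 -2.521
vertex 1.745 -3.898 -2.916
vertex 1.608 -4.179 -2.29
endloop
endfacet
facet normal -0.298 0.191 0.935
outer loop
vertex 1.231 -3.636 -2.521
vertex 1.608 -4.179 -2.29
vertex 2.895 -2.782 -2.164
endloop
endfacet
facet normal -0.649 -0.631 -0.425
outer loop
vertex 1.608 -4.179 -2.29
vertex 1.745 -3.898 -2.916
vertex 2.122 -4.441 -2.686
endloop
endfacet
facet normal 0.397 -0.439 0.806
outer loop
vertex 1.608 -4.179 -2.29
vertex 2.122 -4.441 -2.686
vertex 2.895 -2.782 -2.164
endloop
endfacet
facet normal -0.649 -0.631 -0.425
outer loop
vertex 2.122 -4.441 -2.686
vertex 1.745 -3.898 -2.916
vertex 2.26 -4.161 -3.312
endloop
endfacet
facet normal 0.905 -0.425 0.010
outer loop
vertex 2.122 -4.441 -2.686
vertex 2.26 -4.161 -3.312
vertex 2.895 -2.782 -2.164
endloop
endfacet

endsolid


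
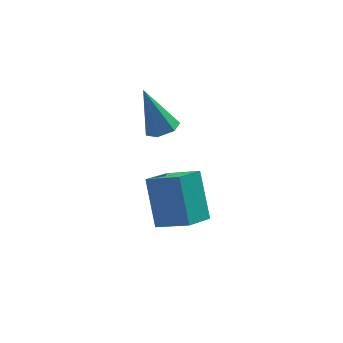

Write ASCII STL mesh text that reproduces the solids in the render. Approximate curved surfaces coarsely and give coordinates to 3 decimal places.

solid 
facet normal 0.302 -0.340 -0.891
outer loop
vertex -1.79 1.349 1.704
vertex -2.137 1.869 1.388
vertex -1.47 1.959 1.58
endloop
endfacet
facet normal 0.718 -0.244 0.652
outer loop
vertex -1.79 1.349 1.704
vertex -1.47 1.959 1.58
vertex -2.763 2.571 3.232
endloop
endfacet
facet normal 0.302 -0.340 -0.891
outer loop
vertex -1.47 1.959 1.58
vertex -2.137 1.869 1.388
vertex -1.817 2.479 1.264
endloop
endfacet
facet normal 0.697 0.650 0.304
outer loop
vertex -1.47 1.959 1.58
vertex -1.817 2.479 1.264
vertex -2.763 2.571 3.232
endloop
endfacet
facet normal 0.303 -0.340 -0.890
outer loop
vertex -1.817 2.479 1.264
vertex -2.137 1.869 1.388
vertex -2.484 2.388 1.072
endloop
endfacet
facet normal -0.107 0.989 -0.098
outer loop
vertex -1.817 2.479 1.264
vertex -2.484 2.388 1.072
vertex -2.763 2.571 3.232
endloop
endfacet
facet normal 0.303 -0.340 -0.890
outer loop
vertex -2.484 2.388 1.072
vertex -2.137 1.869 1.388
vertex -2.804 1.778 1.196
endloop
endfacet
facet normal -0.888 0.435 -0.151
outer loop
vertex -2.484 2.388 1.072
vertex -2.804 1.778 1.196
vertex -2.763 2.571 3.232
endloop
endfacet
facet normal 0.303 -0.340 -0.890
outer loop
vertex -2.804 1.778 1.196
vertex -2.137 1.869 1.388
vertex -2.457 1.259 1.512
endloop
endfacet
facet normal -0.866 -0.460 0.196
outer loop
vertex -2.804 1.778 1.196
vertex -2.457 1.259 1.512
vertex -2.763 2.571 3.232
endloop
endfacet
facet normal 0.302 -0.340 -0.891
outer loop
vertex -2.457 1.259 1.512
vertex -2.137 1.869 1.388
vertex -1.79 1.349 1.704
endloop
endfacet
facet normal -0.064 -0.799 0.598
outer loop
vertex -2.457 1.259 1.512
vertex -1.79 1.349 1.704
vertex -2.763 2.571 3.232
endloop
endfacet
facet normal -0.724 0.511 -0.464
outer loop
vertex -2.957 1.028 -0.795
vertex -2.016 1.846 -1.363
vertex -2.815 -0.314 -2.494
endloop
endfacet
facet normal -0.687 -0.597 0.414
outer loop
vertex -1.664 -1.126 -1.757
vertex -2.957 1.028 -0.795
vertex -2.815 -0.314 -2.494
endloop
endfacet
facet normal -0.724 0.511 -0.463
outer loop
vertex -2.815 -0.314 -2.494
vertex -2.016 1.846 -1.363
vertex -1.875 0.504 -3.062
endloop
endfacet
facet normal 0.065 -0.619 -0.783
outer loop
vertex -1.875 0.504 -3.062
vertex -1.664 -1.126 -1.757
vertex -2.815 -0.314 -2.494
endloop
endfacet
facet normal -0.065 0.619 0.783
outer loop
vertex -2.957 1.028 -0.795
vertex -0.865 1.034 -0.626
vertex -2.016 1.846 -1.363
endloop
endfacet
facet normal -0.686 -0.597 0.415
outer loop
vertex -1.805 0.216 -0.058
vertex -2.957 1.028 -0.795
vertex -1.664 -1.126 -1.757
endloop
endfacet
facet normal -0.065 0.618 0.783
outer loop
vertex -1.805 0.216 -0.058
vertex -0.865 1.034 -0.626
vertex -2.957 1.028 -0.795
endloop
endfacet
facet normal 0.687 0.597 -0.415
outer loop
vertex -2.016 1.846 -1.363
vertex -0.865 1.034 -0.626
vertex -1.875 0.504 -3.062
endloop
endfacet
facet normal 0.065 -0.619 -0.783
outer loop
vertex -0.723 -0.308 -2.325
vertex -1.664 -1.126 -1.757
vertex -1.875 0.504 -3.062
endloop
endfacet
facet normal 0.686 0.597 -0.415
outer loop
vertex -1.875 0.504 -3.062
vertex -0.865 1.034 -0.626
vertex -0.723 -0.308 -2.325
endloop
endfacet
facet normal 0.724 -0.511 0.464
outer loop
vertex -0.723 -0.308 -2.325
vertex -1.805 0.216 -0.058
vertex -1.664 -1.126 -1.757
endloop
endfacet
facet normal 0.724 -0.510 0.464
outer loop
vertex -0.865 1.034 -0.626
vertex -1.805 0.216 -0.058
vertex -0.723 -0.308 -2.325
endloop
endfacet

endsolid


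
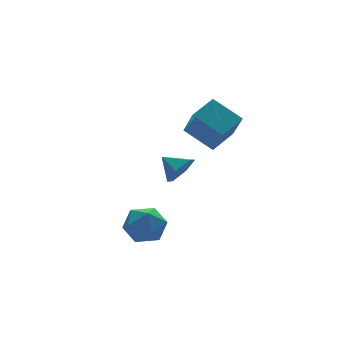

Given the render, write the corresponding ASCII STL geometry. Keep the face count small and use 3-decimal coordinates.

solid 
facet normal 0.415 -0.768 -0.488
outer loop
vertex 1.647 -0.59 -1.218
vertex 0.998 -1.215 -0.785
vertex 0.77 -0.784 -1.658
endloop
endfacet
facet normal -0.029 0.935 -0.354
outer loop
vertex 1.647 -0.59 -1.218
vertex 0.77 -0.784 -1.658
vertex 0.462 -0.225 -0.155
endloop
endfacet
facet normal 0.415 -0.768 -0.488
outer loop
vertex 0.77 -0.784 -1.658
vertex 0.998 -1.215 -0.785
vertex 0.121 -1.41 -1.224
endloop
endfacet
facet normal -0.761 0.541 -0.357
outer loop
vertex 0.77 -0.784 -1.658
vertex 0.121 -1.41 -1.224
vertex 0.462 -0.225 -0.155
endloop
endfacet
facet normal 0.415 -0.768 -0.488
outer loop
vertex 0.121 -1.41 -1.224
vertex 0.998 -1.215 -0.785
vertex 0.349 -1.841 -0.351
endloop
endfacet
facet normal -0.963 0.035 0.269
outer loop
vertex 0.121 -1.41 -1.224
vertex 0.349 -1.841 -0.351
vertex 0.462 -0.225 -0.155
endloop
endfacet
facet normal 0.415 -0.768 -0.488
outer loop
vertex 0.349 -1.841 -0.351
vertex 0.998 -1.215 -0.785
vertex 1.225 -1.647 0.088
endloop
endfacet
facet normal -0.433 -0.079 0.898
outer loop
vertex 0.349 -1.841 -0.351
vertex 1.225 -1.647 0.088
vertex 0.462 -0.225 -0.155
endloop
endfacet
facet normal 0.415 -0.768 -0.488
outer loop
vertex 1.225 -1.647 0.088
vertex 0.998 -1.215 -0.785
vertex 1.874 -1.021 -0.345
endloop
endfacet
facet normal 0.298 0.314 0.901
outer loop
vertex 1.225 -1.647 0.088
vertex 1.874 -1.021 -0.345
vertex 0.462 -0.225 -0.155
endloop
endfacet
facet normal 0.415 -0.768 -0.487
outer loop
vertex 1.874 -1.021 -0.345
vertex 0.998 -1.215 -0.785
vertex 1.647 -0.59 -1.218
endloop
endfacet
facet normal 0.500 0.821 0.275
outer loop
vertex 1.874 -1.021 -0.345
vertex 1.647 -0.59 -1.218
vertex 0.462 -0.225 -0.155
endloop
endfacet
facet normal -0.887 -0.306 -0.346
outer loop
vertex 1.749 -3.82 2.662
vertex 0.911 -2.446 3.594
vertex 1.957 -2.596 1.043
endloop
endfacet
facet normal 0.451 -0.739 -0.501
outer loop
vertex 3.349 -2.114 1.586
vertex 1.749 -3.82 2.662
vertex 1.957 -2.596 1.043
endloop
endfacet
facet normal -0.887 -0.307 -0.346
outer loop
vertex 1.957 -2.596 1.043
vertex 0.911 -2.446 3.594
vertex 1.118 -1.222 1.975
endloop
endfacet
facet normal 0.102 0.600 -0.793
outer loop
vertex 1.118 -1.222 1.975
vertex 3.349 -2.114 1.586
vertex 1.957 -2.596 1.043
endloop
endfacet
facet normal -0.102 -0.600 0.793
outer loop
vertex 1.749 -3.82 2.662
vertex 2.303 -1.964 4.137
vertex 0.911 -2.446 3.594
endloop
endfacet
facet normal 0.451 -0.739 -0.501
outer loop
vertex 3.142 -3.338 3.205
vertex 1.749 -3.82 2.662
vertex 3.349 -2.114 1.586
endloop
endfacet
facet normal -0.102 -0.600 0.793
outer loop
vertex 3.142 -3.338 3.205
vertex 2.303 -1.964 4.137
vertex 1.749 -3.82 2.662
endloop
endfacet
facet normal -0.451 0.739 0.501
outer loop
vertex 0.911 -2.446 3.594
vertex 2.303 -1.964 4.137
vertex 1.118 -1.222 1.975
endloop
endfacet
facet normal 0.102 0.600 -0.793
outer loop
vertex 2.511 -0.74 2.518
vertex 3.349 -2.114 1.586
vertex 1.118 -1.222 1.975
endloop
endfacet
facet normal -0.451 0.739 0.501
outer loop
vertex 1.118 -1.222 1.975
vertex 2.303 -1.964 4.137
vertex 2.511 -0.74 2.518
endloop
endfacet
facet normal 0.887 0.307 0.345
outer loop
vertex 2.511 -0.74 2.518
vertex 3.142 -3.338 3.205
vertex 3.349 -2.114 1.586
endloop
endfacet
facet normal 0.887 0.307 0.346
outer loop
vertex 2.303 -1.964 4.137
vertex 3.142 -3.338 3.205
vertex 2.511 -0.74 2.518
endloop
endfacet
facet normal -0.484 -0.668 0.565
outer loop
vertex -2.994 -3.303 -2.424
vertex -2.22 -4.131 -2.741
vertex -2.018 -3.471 -1.787
endloop
endfacet
facet normal -0.548 -0.012 0.836
outer loop
vertex -2.994 -3.303 -2.424
vertex -2.018 -3.471 -1.787
vertex -2.391 -2.377 -2.016
endloop
endfacet
facet normal -0.850 0.404 0.340
outer loop
vertex -2.994 -3.303 -2.424
vertex -2.391 -2.377 -2.016
vertex -2.822 -2.362 -3.112
endloop
endfacet
facet normal -0.971 0.004 -0.237
outer loop
vertex -2.994 -3.303 -2.424
vertex -2.822 -2.362 -3.112
vertex -2.717 -3.446 -3.56
endloop
endfacet
facet normal -0.746 -0.659 -0.099
outer loop
vertex -2.994 -3.303 -2.424
vertex -2.717 -3.446 -3.56
vertex -2.22 -4.131 -2.741
endloop
endfacet
facet normal 0.107 0.239 0.965
outer loop
vertex -2.391 -2.377 -2.016
vertex -2.018 -3.471 -1.787
vertex -1.243 -2.634 -2.08
endloop
endfacet
facet normal 0.211 -0.824 0.525
outer loop
vertex -2.018 -3.471 -1.787
vertex -2.22 -4.131 -2.741
vertex -1.138 -3.718 -2.528
endloop
endfacet
facet normal -0.212 -0.809 -0.548
outer loop
vertex -2.22 -4.131 -2.741
vertex -2.717 -3.446 -3.56
vertex -1.569 -3.703 -3.624
endloop
endfacet
facet normal -0.577 0.264 -0.773
outer loop
vertex -2.717 -3.446 -3.56
vertex -2.822 -2.362 -3.112
vertex -1.942 -2.609 -3.853
endloop
endfacet
facet normal -0.380 0.911 0.162
outer loop
vertex -2.822 -2.362 -3.112
vertex -2.391 -2.377 -2.016
vertex -1.74 -1.949 -2.899
endloop
endfacet
facet normal 0.971 -0.004 0.237
outer loop
vertex -0.966 -2.777 -3.216
vertex -1.243 -2.634 -2.08
vertex -1.138 -3.718 -2.528
endloop
endfacet
facet normal 0.850 -0.404 -0.340
outer loop
vertex -0.966 -2.777 -3.216
vertex -1.138 -3.718 -2.528
vertex -1.569 -3.703 -3.624
endloop
endfacet
facet normal 0.548 0.012 -0.836
outer loop
vertex -0.966 -2.777 -3.216
vertex -1.569 -3.703 -3.624
vertex -1.942 -2.609 -3.853
endloop
endfacet
facet normal 0.484 0.668 -0.565
outer loop
vertex -0.966 -2.777 -3.216
vertex -1.942 -2.609 -3.853
vertex -1.74 -1.949 -2.899
endloop
endfacet
facet normal 0.746 0.659 0.099
outer loop
vertex -0.966 -2.777 -3.216
vertex -1.74 -1.949 -2.899
vertex -1.243 -2.634 -2.08
endloop
endfacet
facet normal 0.577 -0.264 0.773
outer loop
vertex -1.138 -3.718 -2.528
vertex -1.243 -2.634 -2.08
vertex -2.018 -3.471 -1.787
endloop
endfacet
facet normal 0.380 -0.911 -0.162
outer loop
vertex -1.569 -3.703 -3.624
vertex -1.138 -3.718 -2.528
vertex -2.22 -4.131 -2.741
endloop
endfacet
facet normal -0.107 -0.239 -0.965
outer loop
vertex -1.942 -2.609 -3.853
vertex -1.569 -3.703 -3.624
vertex -2.717 -3.446 -3.56
endloop
endfacet
facet normal -0.211 0.824 -0.525
outer loop
vertex -1.74 -1.949 -2.899
vertex -1.942 -2.609 -3.853
vertex -2.822 -2.362 -3.112
endloop
endfacet
facet normal 0.212 0.809 0.548
outer loop
vertex -1.243 -2.634 -2.08
vertex -1.74 -1.949 -2.899
vertex -2.391 -2.377 -2.016
endloop
endfacet

endsolid


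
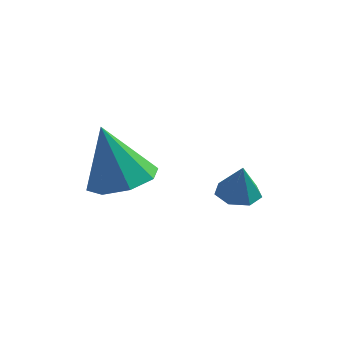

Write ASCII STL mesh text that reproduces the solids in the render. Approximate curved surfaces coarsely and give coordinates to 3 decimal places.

solid 
facet normal -0.119 0.072 -0.990
outer loop
vertex 0.905 3.462 -2.192
vertex 0.514 4.011 -2.105
vertex 1.188 3.98 -2.188
endloop
endfacet
facet normal 0.820 -0.451 0.353
outer loop
vertex 0.905 3.462 -2.192
vertex 1.188 3.98 -2.188
vertex 0.646 3.929 -0.995
endloop
endfacet
facet normal -0.119 0.073 -0.990
outer loop
vertex 1.188 3.98 -2.188
vertex 0.514 4.011 -2.105
vertex 0.963 4.521 -2.121
endloop
endfacet
facet normal 0.861 0.308 0.404
outer loop
vertex 1.188 3.98 -2.188
vertex 0.963 4.521 -2.121
vertex 0.646 3.929 -0.995
endloop
endfacet
facet normal -0.118 0.073 -0.990
outer loop
vertex 0.963 4.521 -2.121
vertex 0.514 4.011 -2.105
vertex 0.399 4.678 -2.042
endloop
endfacet
facet normal 0.296 0.808 0.508
outer loop
vertex 0.963 4.521 -2.121
vertex 0.399 4.678 -2.042
vertex 0.646 3.929 -0.995
endloop
endfacet
facet normal -0.119 0.073 -0.990
outer loop
vertex 0.399 4.678 -2.042
vertex 0.514 4.011 -2.105
vertex -0.078 4.333 -2.01
endloop
endfacet
facet normal -0.448 0.674 0.588
outer loop
vertex 0.399 4.678 -2.042
vertex -0.078 4.333 -2.01
vertex 0.646 3.929 -0.995
endloop
endfacet
facet normal -0.119 0.074 -0.990
outer loop
vertex -0.078 4.333 -2.01
vertex 0.514 4.011 -2.105
vertex -0.11 3.745 -2.05
endloop
endfacet
facet normal -0.813 0.005 0.582
outer loop
vertex -0.078 4.333 -2.01
vertex -0.11 3.745 -2.05
vertex 0.646 3.929 -0.995
endloop
endfacet
facet normal -0.118 0.073 -0.990
outer loop
vertex -0.11 3.745 -2.05
vertex 0.514 4.011 -2.105
vertex 0.328 3.357 -2.131
endloop
endfacet
facet normal -0.523 -0.694 0.496
outer loop
vertex -0.11 3.745 -2.05
vertex 0.328 3.357 -2.131
vertex 0.646 3.929 -0.995
endloop
endfacet
facet normal -0.118 0.073 -0.990
outer loop
vertex 0.328 3.357 -2.131
vertex 0.514 4.011 -2.105
vertex 0.905 3.462 -2.192
endloop
endfacet
facet normal 0.205 -0.896 0.394
outer loop
vertex 0.328 3.357 -2.131
vertex 0.905 3.462 -2.192
vertex 0.646 3.929 -0.995
endloop
endfacet
facet normal 0.315 -0.146 -0.938
outer loop
vertex -1.541 2.921 -0.552
vertex -2.44 2.475 -0.784
vertex -2.076 3.438 -0.812
endloop
endfacet
facet normal 0.461 0.730 0.504
outer loop
vertex -1.541 2.921 -0.552
vertex -2.076 3.438 -0.812
vertex -3.06 2.765 1.064
endloop
endfacet
facet normal 0.315 -0.146 -0.938
outer loop
vertex -2.076 3.438 -0.812
vertex -2.44 2.475 -0.784
vertex -2.824 3.391 -1.056
endloop
endfacet
facet normal -0.146 0.953 0.265
outer loop
vertex -2.076 3.438 -0.812
vertex -2.824 3.391 -1.056
vertex -3.06 2.765 1.064
endloop
endfacet
facet normal 0.314 -0.147 -0.938
outer loop
vertex -2.824 3.391 -1.056
vertex -2.44 2.475 -0.784
vertex -3.347 2.808 -1.14
endloop
endfacet
facet normal -0.748 0.655 0.110
outer loop
vertex -2.824 3.391 -1.056
vertex -3.347 2.808 -1.14
vertex -3.06 2.765 1.064
endloop
endfacet
facet normal 0.314 -0.147 -0.938
outer loop
vertex -3.347 2.808 -1.14
vertex -2.44 2.475 -0.784
vertex -3.339 2.03 -1.015
endloop
endfacet
facet normal -0.992 0.011 0.129
outer loop
vertex -3.347 2.808 -1.14
vertex -3.339 2.03 -1.015
vertex -3.06 2.765 1.064
endloop
endfacet
facet normal 0.314 -0.147 -0.938
outer loop
vertex -3.339 2.03 -1.015
vertex -2.44 2.475 -0.784
vertex -2.805 1.512 -0.755
endloop
endfacet
facet normal -0.735 -0.602 0.311
outer loop
vertex -3.339 2.03 -1.015
vertex -2.805 1.512 -0.755
vertex -3.06 2.765 1.064
endloop
endfacet
facet normal 0.315 -0.148 -0.938
outer loop
vertex -2.805 1.512 -0.755
vertex -2.44 2.475 -0.784
vertex -2.056 1.559 -0.511
endloop
endfacet
facet normal -0.128 -0.825 0.550
outer loop
vertex -2.805 1.512 -0.755
vertex -2.056 1.559 -0.511
vertex -3.06 2.765 1.064
endloop
endfacet
facet normal 0.315 -0.147 -0.938
outer loop
vertex -2.056 1.559 -0.511
vertex -2.44 2.475 -0.784
vertex -1.533 2.142 -0.427
endloop
endfacet
facet normal 0.474 -0.527 0.706
outer loop
vertex -2.056 1.559 -0.511
vertex -1.533 2.142 -0.427
vertex -3.06 2.765 1.064
endloop
endfacet
facet normal 0.315 -0.147 -0.938
outer loop
vertex -1.533 2.142 -0.427
vertex -2.44 2.475 -0.784
vertex -1.541 2.921 -0.552
endloop
endfacet
facet normal 0.718 0.117 0.686
outer loop
vertex -1.533 2.142 -0.427
vertex -1.541 2.921 -0.552
vertex -3.06 2.765 1.064
endloop
endfacet

endsolid


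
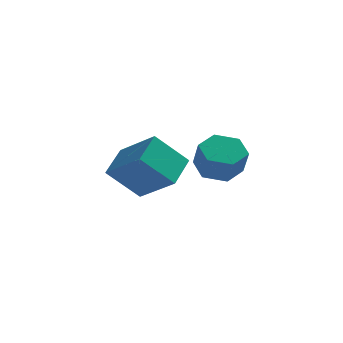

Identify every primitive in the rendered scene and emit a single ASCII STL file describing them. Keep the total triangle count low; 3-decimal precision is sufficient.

solid 
facet normal -0.681 -0.176 0.711
outer loop
vertex -3.432 0.691 1.611
vertex -3.058 2.07 2.31
vertex -4.902 1.681 0.447
endloop
endfacet
facet normal -0.236 -0.867 -0.439
outer loop
vertex -3.622 2.01 -0.89
vertex -3.432 0.691 1.611
vertex -4.902 1.681 0.447
endloop
endfacet
facet normal -0.681 -0.176 0.711
outer loop
vertex -4.902 1.681 0.447
vertex -3.058 2.07 2.31
vertex -4.528 3.059 1.146
endloop
endfacet
facet normal -0.693 0.467 -0.549
outer loop
vertex -4.528 3.059 1.146
vertex -3.622 2.01 -0.89
vertex -4.902 1.681 0.447
endloop
endfacet
facet normal 0.693 -0.466 0.549
outer loop
vertex -3.432 0.691 1.611
vertex -1.778 2.399 0.973
vertex -3.058 2.07 2.31
endloop
endfacet
facet normal -0.235 -0.867 -0.439
outer loop
vertex -2.152 1.021 0.274
vertex -3.432 0.691 1.611
vertex -3.622 2.01 -0.89
endloop
endfacet
facet normal 0.694 -0.467 0.549
outer loop
vertex -2.152 1.021 0.274
vertex -1.778 2.399 0.973
vertex -3.432 0.691 1.611
endloop
endfacet
facet normal 0.236 0.867 0.439
outer loop
vertex -3.058 2.07 2.31
vertex -1.778 2.399 0.973
vertex -4.528 3.059 1.146
endloop
endfacet
facet normal -0.694 0.466 -0.549
outer loop
vertex -3.248 3.389 -0.191
vertex -3.622 2.01 -0.89
vertex -4.528 3.059 1.146
endloop
endfacet
facet normal 0.236 0.867 0.440
outer loop
vertex -4.528 3.059 1.146
vertex -1.778 2.399 0.973
vertex -3.248 3.389 -0.191
endloop
endfacet
facet normal 0.681 0.176 -0.711
outer loop
vertex -3.248 3.389 -0.191
vertex -2.152 1.021 0.274
vertex -3.622 2.01 -0.89
endloop
endfacet
facet normal 0.681 0.176 -0.711
outer loop
vertex -1.778 2.399 0.973
vertex -2.152 1.021 0.274
vertex -3.248 3.389 -0.191
endloop
endfacet
facet normal -0.199 0.459 -0.866
outer loop
vertex 0.619 -1.493 2.025
vertex -0.281 -1.53 2.212
vertex 0.215 -0.804 2.483
endloop
endfacet
facet normal 0.876 0.479 0.053
outer loop
vertex 0.619 -1.493 2.025
vertex 0.215 -0.804 2.483
vertex 0.861 -2.053 3.081
endloop
endfacet
facet normal 0.877 0.478 0.052
outer loop
vertex 0.861 -2.053 3.081
vertex 0.215 -0.804 2.483
vertex 0.458 -1.365 3.539
endloop
endfacet
facet normal 0.199 -0.460 0.866
outer loop
vertex 0.861 -2.053 3.081
vertex 0.458 -1.365 3.539
vertex -0.039 -2.09 3.268
endloop
endfacet
facet normal -0.199 0.459 -0.866
outer loop
vertex 0.215 -0.804 2.483
vertex -0.281 -1.53 2.212
vertex -0.685 -0.841 2.67
endloop
endfacet
facet normal 0.059 0.887 0.458
outer loop
vertex 0.215 -0.804 2.483
vertex -0.685 -0.841 2.67
vertex 0.458 -1.365 3.539
endloop
endfacet
facet normal 0.059 0.887 0.458
outer loop
vertex 0.458 -1.365 3.539
vertex -0.685 -0.841 2.67
vertex -0.442 -1.402 3.726
endloop
endfacet
facet normal 0.199 -0.460 0.866
outer loop
vertex 0.458 -1.365 3.539
vertex -0.442 -1.402 3.726
vertex -0.039 -2.09 3.268
endloop
endfacet
facet normal -0.199 0.459 -0.866
outer loop
vertex -0.685 -0.841 2.67
vertex -0.281 -1.53 2.212
vertex -1.181 -1.567 2.399
endloop
endfacet
facet normal -0.818 0.408 0.405
outer loop
vertex -0.685 -0.841 2.67
vertex -1.181 -1.567 2.399
vertex -0.442 -1.402 3.726
endloop
endfacet
facet normal -0.818 0.409 0.405
outer loop
vertex -0.442 -1.402 3.726
vertex -1.181 -1.567 2.399
vertex -0.939 -2.127 3.455
endloop
endfacet
facet normal 0.199 -0.460 0.866
outer loop
vertex -0.442 -1.402 3.726
vertex -0.939 -2.127 3.455
vertex -0.039 -2.09 3.268
endloop
endfacet
facet normal -0.199 0.460 -0.866
outer loop
vertex -1.181 -1.567 2.399
vertex -0.281 -1.53 2.212
vertex -0.778 -2.255 1.941
endloop
endfacet
facet normal -0.877 -0.478 -0.053
outer loop
vertex -1.181 -1.567 2.399
vertex -0.778 -2.255 1.941
vertex -0.939 -2.127 3.455
endloop
endfacet
facet normal -0.876 -0.479 -0.053
outer loop
vertex -0.939 -2.127 3.455
vertex -0.778 -2.255 1.941
vertex -0.535 -2.816 2.997
endloop
endfacet
facet normal 0.199 -0.459 0.866
outer loop
vertex -0.939 -2.127 3.455
vertex -0.535 -2.816 2.997
vertex -0.039 -2.09 3.268
endloop
endfacet
facet normal -0.199 0.460 -0.866
outer loop
vertex -0.778 -2.255 1.941
vertex -0.281 -1.53 2.212
vertex 0.122 -2.218 1.754
endloop
endfacet
facet normal -0.059 -0.887 -0.458
outer loop
vertex -0.778 -2.255 1.941
vertex 0.122 -2.218 1.754
vertex -0.535 -2.816 2.997
endloop
endfacet
facet normal -0.059 -0.887 -0.458
outer loop
vertex -0.535 -2.816 2.997
vertex 0.122 -2.218 1.754
vertex 0.365 -2.779 2.81
endloop
endfacet
facet normal 0.199 -0.459 0.866
outer loop
vertex -0.535 -2.816 2.997
vertex 0.365 -2.779 2.81
vertex -0.039 -2.09 3.268
endloop
endfacet
facet normal -0.199 0.460 -0.866
outer loop
vertex 0.122 -2.218 1.754
vertex -0.281 -1.53 2.212
vertex 0.619 -1.493 2.025
endloop
endfacet
facet normal 0.818 -0.409 -0.405
outer loop
vertex 0.122 -2.218 1.754
vertex 0.619 -1.493 2.025
vertex 0.365 -2.779 2.81
endloop
endfacet
facet normal 0.818 -0.408 -0.404
outer loop
vertex 0.365 -2.779 2.81
vertex 0.619 -1.493 2.025
vertex 0.861 -2.053 3.081
endloop
endfacet
facet normal 0.199 -0.459 0.866
outer loop
vertex 0.365 -2.779 2.81
vertex 0.861 -2.053 3.081
vertex -0.039 -2.09 3.268
endloop
endfacet

endsolid


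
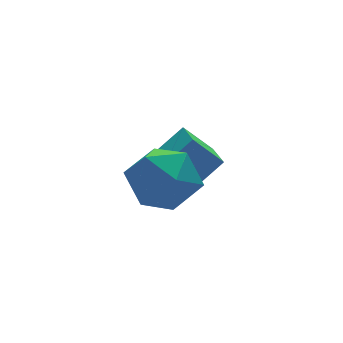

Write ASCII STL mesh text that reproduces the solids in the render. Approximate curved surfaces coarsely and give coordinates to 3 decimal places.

solid 
facet normal -0.569 0.481 0.667
outer loop
vertex -2.471 2.841 0.312
vertex -1.983 4.244 -0.284
vertex -3.135 2.834 -0.25
endloop
endfacet
facet normal -0.306 -0.876 0.372
outer loop
vertex -2.617 2.396 -0.856
vertex -2.471 2.841 0.312
vertex -3.135 2.834 -0.25
endloop
endfacet
facet normal -0.569 0.481 0.667
outer loop
vertex -3.135 2.834 -0.25
vertex -1.983 4.244 -0.284
vertex -2.647 4.237 -0.845
endloop
endfacet
facet normal -0.763 -0.009 -0.646
outer loop
vertex -2.647 4.237 -0.845
vertex -2.617 2.396 -0.856
vertex -3.135 2.834 -0.25
endloop
endfacet
facet normal 0.763 0.009 0.646
outer loop
vertex -2.471 2.841 0.312
vertex -1.465 3.806 -0.89
vertex -1.983 4.244 -0.284
endloop
endfacet
facet normal -0.305 -0.877 0.372
outer loop
vertex -1.953 2.403 -0.295
vertex -2.471 2.841 0.312
vertex -2.617 2.396 -0.856
endloop
endfacet
facet normal 0.764 0.008 0.646
outer loop
vertex -1.953 2.403 -0.295
vertex -1.465 3.806 -0.89
vertex -2.471 2.841 0.312
endloop
endfacet
facet normal 0.305 0.876 -0.372
outer loop
vertex -1.983 4.244 -0.284
vertex -1.465 3.806 -0.89
vertex -2.647 4.237 -0.845
endloop
endfacet
facet normal -0.764 -0.009 -0.646
outer loop
vertex -2.129 3.799 -1.452
vertex -2.617 2.396 -0.856
vertex -2.647 4.237 -0.845
endloop
endfacet
facet normal 0.305 0.877 -0.372
outer loop
vertex -2.647 4.237 -0.845
vertex -1.465 3.806 -0.89
vertex -2.129 3.799 -1.452
endloop
endfacet
facet normal 0.569 -0.481 -0.667
outer loop
vertex -2.129 3.799 -1.452
vertex -1.953 2.403 -0.295
vertex -2.617 2.396 -0.856
endloop
endfacet
facet normal 0.569 -0.481 -0.667
outer loop
vertex -1.465 3.806 -0.89
vertex -1.953 2.403 -0.295
vertex -2.129 3.799 -1.452
endloop
endfacet
facet normal -0.212 0.977 0.027
outer loop
vertex -3.795 2.142 -0.019
vertex -4.509 1.973 0.473
vertex -3.732 2.131 0.862
endloop
endfacet
facet normal 0.490 0.871 -0.024
outer loop
vertex -3.795 2.142 -0.019
vertex -3.732 2.131 0.862
vertex -3.099 1.761 0.369
endloop
endfacet
facet normal 0.614 0.493 -0.616
outer loop
vertex -3.795 2.142 -0.019
vertex -3.099 1.761 0.369
vertex -3.485 1.374 -0.325
endloop
endfacet
facet normal -0.013 0.365 -0.931
outer loop
vertex -3.795 2.142 -0.019
vertex -3.485 1.374 -0.325
vertex -4.356 1.505 -0.261
endloop
endfacet
facet normal -0.524 0.664 -0.533
outer loop
vertex -3.795 2.142 -0.019
vertex -4.356 1.505 -0.261
vertex -4.509 1.973 0.473
endloop
endfacet
facet normal 0.696 0.477 0.536
outer loop
vertex -3.099 1.761 0.369
vertex -3.732 2.131 0.862
vertex -3.384 1.355 1.101
endloop
endfacet
facet normal -0.442 0.649 0.619
outer loop
vertex -3.732 2.131 0.862
vertex -4.509 1.973 0.473
vertex -4.255 1.486 1.165
endloop
endfacet
facet normal -0.947 0.144 -0.289
outer loop
vertex -4.509 1.973 0.473
vertex -4.356 1.505 -0.261
vertex -4.641 1.099 0.471
endloop
endfacet
facet normal -0.120 -0.341 -0.932
outer loop
vertex -4.356 1.505 -0.261
vertex -3.485 1.374 -0.325
vertex -4.008 0.729 -0.022
endloop
endfacet
facet normal 0.896 -0.134 -0.423
outer loop
vertex -3.485 1.374 -0.325
vertex -3.099 1.761 0.369
vertex -3.231 0.887 0.367
endloop
endfacet
facet normal 0.013 -0.365 0.931
outer loop
vertex -3.945 0.718 0.859
vertex -3.384 1.355 1.101
vertex -4.255 1.486 1.165
endloop
endfacet
facet normal -0.614 -0.493 0.616
outer loop
vertex -3.945 0.718 0.859
vertex -4.255 1.486 1.165
vertex -4.641 1.099 0.471
endloop
endfacet
facet normal -0.490 -0.871 0.024
outer loop
vertex -3.945 0.718 0.859
vertex -4.641 1.099 0.471
vertex -4.008 0.729 -0.022
endloop
endfacet
facet normal 0.212 -0.977 -0.027
outer loop
vertex -3.945 0.718 0.859
vertex -4.008 0.729 -0.022
vertex -3.231 0.887 0.367
endloop
endfacet
facet normal 0.524 -0.664 0.533
outer loop
vertex -3.945 0.718 0.859
vertex -3.231 0.887 0.367
vertex -3.384 1.355 1.101
endloop
endfacet
facet normal 0.120 0.341 0.932
outer loop
vertex -4.255 1.486 1.165
vertex -3.384 1.355 1.101
vertex -3.732 2.131 0.862
endloop
endfacet
facet normal -0.896 0.134 0.423
outer loop
vertex -4.641 1.099 0.471
vertex -4.255 1.486 1.165
vertex -4.509 1.973 0.473
endloop
endfacet
facet normal -0.696 -0.477 -0.536
outer loop
vertex -4.008 0.729 -0.022
vertex -4.641 1.099 0.471
vertex -4.356 1.505 -0.261
endloop
endfacet
facet normal 0.442 -0.649 -0.619
outer loop
vertex -3.231 0.887 0.367
vertex -4.008 0.729 -0.022
vertex -3.485 1.374 -0.325
endloop
endfacet
facet normal 0.947 -0.144 0.289
outer loop
vertex -3.384 1.355 1.101
vertex -3.231 0.887 0.367
vertex -3.099 1.761 0.369
endloop
endfacet

endsolid


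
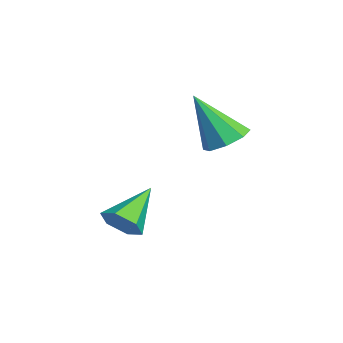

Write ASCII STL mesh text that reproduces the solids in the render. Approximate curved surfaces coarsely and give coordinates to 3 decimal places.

solid 
facet normal 0.551 -0.637 -0.539
outer loop
vertex 3.979 -0.411 -2.799
vertex 3.495 -0.663 -2.996
vertex 3.728 -0.217 -3.285
endloop
endfacet
facet normal 0.478 0.872 0.101
outer loop
vertex 3.979 -0.411 -2.799
vertex 3.728 -0.217 -3.285
vertex 2.745 0.203 -2.264
endloop
endfacet
facet normal 0.552 -0.637 -0.538
outer loop
vertex 3.728 -0.217 -3.285
vertex 3.495 -0.663 -2.996
vertex 3.245 -0.469 -3.482
endloop
endfacet
facet normal -0.208 0.818 -0.537
outer loop
vertex 3.728 -0.217 -3.285
vertex 3.245 -0.469 -3.482
vertex 2.745 0.203 -2.264
endloop
endfacet
facet normal 0.552 -0.637 -0.538
outer loop
vertex 3.245 -0.469 -3.482
vertex 3.495 -0.663 -2.996
vertex 3.012 -0.915 -3.193
endloop
endfacet
facet normal -0.877 0.166 -0.451
outer loop
vertex 3.245 -0.469 -3.482
vertex 3.012 -0.915 -3.193
vertex 2.745 0.203 -2.264
endloop
endfacet
facet normal 0.552 -0.636 -0.539
outer loop
vertex 3.012 -0.915 -3.193
vertex 3.495 -0.663 -2.996
vertex 3.262 -1.109 -2.708
endloop
endfacet
facet normal -0.861 -0.431 0.271
outer loop
vertex 3.012 -0.915 -3.193
vertex 3.262 -1.109 -2.708
vertex 2.745 0.203 -2.264
endloop
endfacet
facet normal 0.552 -0.636 -0.539
outer loop
vertex 3.262 -1.109 -2.708
vertex 3.495 -0.663 -2.996
vertex 3.746 -0.857 -2.51
endloop
endfacet
facet normal -0.176 -0.377 0.909
outer loop
vertex 3.262 -1.109 -2.708
vertex 3.746 -0.857 -2.51
vertex 2.745 0.203 -2.264
endloop
endfacet
facet normal 0.551 -0.637 -0.539
outer loop
vertex 3.746 -0.857 -2.51
vertex 3.495 -0.663 -2.996
vertex 3.979 -0.411 -2.799
endloop
endfacet
facet normal 0.495 0.276 0.824
outer loop
vertex 3.746 -0.857 -2.51
vertex 3.979 -0.411 -2.799
vertex 2.745 0.203 -2.264
endloop
endfacet
facet normal 0.235 0.457 -0.858
outer loop
vertex 3.18 1.907 -0.863
vertex 2.566 2.072 -0.943
vertex 3.074 2.341 -0.661
endloop
endfacet
facet normal 0.807 -0.076 0.586
outer loop
vertex 3.18 1.907 -0.863
vertex 3.074 2.341 -0.661
vertex 2.194 1.348 0.423
endloop
endfacet
facet normal 0.235 0.456 -0.858
outer loop
vertex 3.074 2.341 -0.661
vertex 2.566 2.072 -0.943
vertex 2.672 2.618 -0.624
endloop
endfacet
facet normal 0.406 0.486 0.774
outer loop
vertex 3.074 2.341 -0.661
vertex 2.672 2.618 -0.624
vertex 2.194 1.348 0.423
endloop
endfacet
facet normal 0.235 0.456 -0.858
outer loop
vertex 2.672 2.618 -0.624
vertex 2.566 2.072 -0.943
vertex 2.207 2.575 -0.774
endloop
endfacet
facet normal -0.283 0.671 0.685
outer loop
vertex 2.672 2.618 -0.624
vertex 2.207 2.575 -0.774
vertex 2.194 1.348 0.423
endloop
endfacet
facet normal 0.234 0.456 -0.859
outer loop
vertex 2.207 2.575 -0.774
vertex 2.566 2.072 -0.943
vertex 1.953 2.238 -1.022
endloop
endfacet
facet normal -0.852 0.370 0.370
outer loop
vertex 2.207 2.575 -0.774
vertex 1.953 2.238 -1.022
vertex 2.194 1.348 0.423
endloop
endfacet
facet normal 0.234 0.456 -0.858
outer loop
vertex 1.953 2.238 -1.022
vertex 2.566 2.072 -0.943
vertex 2.058 1.804 -1.224
endloop
endfacet
facet normal -0.970 -0.241 0.013
outer loop
vertex 1.953 2.238 -1.022
vertex 2.058 1.804 -1.224
vertex 2.194 1.348 0.423
endloop
endfacet
facet normal 0.234 0.456 -0.859
outer loop
vertex 2.058 1.804 -1.224
vertex 2.566 2.072 -0.943
vertex 2.461 1.527 -1.261
endloop
endfacet
facet normal -0.569 -0.804 -0.176
outer loop
vertex 2.058 1.804 -1.224
vertex 2.461 1.527 -1.261
vertex 2.194 1.348 0.423
endloop
endfacet
facet normal 0.235 0.456 -0.859
outer loop
vertex 2.461 1.527 -1.261
vertex 2.566 2.072 -0.943
vertex 2.925 1.57 -1.111
endloop
endfacet
facet normal 0.120 -0.989 -0.086
outer loop
vertex 2.461 1.527 -1.261
vertex 2.925 1.57 -1.111
vertex 2.194 1.348 0.423
endloop
endfacet
facet normal 0.234 0.455 -0.859
outer loop
vertex 2.925 1.57 -1.111
vertex 2.566 2.072 -0.943
vertex 3.18 1.907 -0.863
endloop
endfacet
facet normal 0.688 -0.689 0.228
outer loop
vertex 2.925 1.57 -1.111
vertex 3.18 1.907 -0.863
vertex 2.194 1.348 0.423
endloop
endfacet

endsolid


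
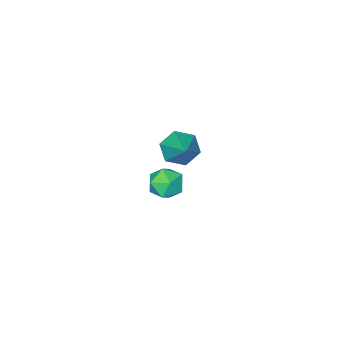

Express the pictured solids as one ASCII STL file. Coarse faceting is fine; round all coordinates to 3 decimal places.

solid 
facet normal -0.436 -0.695 -0.572
outer loop
vertex -0.741 -0.323 2.713
vertex -1.475 0.372 2.427
vertex -0.592 0.28 1.866
endloop
endfacet
facet normal 0.988 -0.131 0.080
outer loop
vertex -0.741 -0.323 2.713
vertex -0.592 0.28 1.866
vertex -0.525 1.888 3.673
endloop
endfacet
facet normal -0.435 -0.696 -0.571
outer loop
vertex -0.592 0.28 1.866
vertex -1.475 0.372 2.427
vertex -1.326 0.974 1.58
endloop
endfacet
facet normal 0.691 0.527 -0.495
outer loop
vertex -0.592 0.28 1.866
vertex -1.326 0.974 1.58
vertex -0.525 1.888 3.673
endloop
endfacet
facet normal -0.436 -0.696 -0.571
outer loop
vertex -1.326 0.974 1.58
vertex -1.475 0.372 2.427
vertex -2.208 1.066 2.141
endloop
endfacet
facet normal -0.129 0.926 -0.355
outer loop
vertex -1.326 0.974 1.58
vertex -2.208 1.066 2.141
vertex -0.525 1.888 3.673
endloop
endfacet
facet normal -0.436 -0.696 -0.571
outer loop
vertex -2.208 1.066 2.141
vertex -1.475 0.372 2.427
vertex -2.358 0.464 2.988
endloop
endfacet
facet normal -0.653 0.667 0.359
outer loop
vertex -2.208 1.066 2.141
vertex -2.358 0.464 2.988
vertex -0.525 1.888 3.673
endloop
endfacet
facet normal -0.435 -0.696 -0.571
outer loop
vertex -2.358 0.464 2.988
vertex -1.475 0.372 2.427
vertex -1.624 -0.23 3.274
endloop
endfacet
facet normal -0.356 0.009 0.934
outer loop
vertex -2.358 0.464 2.988
vertex -1.624 -0.23 3.274
vertex -0.525 1.888 3.673
endloop
endfacet
facet normal -0.436 -0.696 -0.571
outer loop
vertex -1.624 -0.23 3.274
vertex -1.475 0.372 2.427
vertex -0.741 -0.323 2.713
endloop
endfacet
facet normal 0.464 -0.391 0.795
outer loop
vertex -1.624 -0.23 3.274
vertex -0.741 -0.323 2.713
vertex -0.525 1.888 3.673
endloop
endfacet
facet normal -0.982 -0.001 0.187
outer loop
vertex -4.435 -2.892 -4.217
vertex -4.289 -3.678 -3.455
vertex -4.235 -2.613 -3.168
endloop
endfacet
facet normal -0.765 0.644 -0.025
outer loop
vertex -4.435 -2.892 -4.217
vertex -4.235 -2.613 -3.168
vertex -3.744 -2.062 -3.989
endloop
endfacet
facet normal -0.469 0.574 -0.671
outer loop
vertex -4.435 -2.892 -4.217
vertex -3.744 -2.062 -3.989
vertex -3.494 -2.787 -4.784
endloop
endfacet
facet normal -0.503 -0.114 -0.857
outer loop
vertex -4.435 -2.892 -4.217
vertex -3.494 -2.787 -4.784
vertex -3.83 -3.785 -4.454
endloop
endfacet
facet normal -0.820 -0.469 -0.327
outer loop
vertex -4.435 -2.892 -4.217
vertex -3.83 -3.785 -4.454
vertex -4.289 -3.678 -3.455
endloop
endfacet
facet normal -0.259 0.867 0.427
outer loop
vertex -3.744 -2.062 -3.989
vertex -4.235 -2.613 -3.168
vertex -3.17 -2.335 -3.086
endloop
endfacet
facet normal -0.611 -0.177 0.772
outer loop
vertex -4.235 -2.613 -3.168
vertex -4.289 -3.678 -3.455
vertex -3.506 -3.333 -2.756
endloop
endfacet
facet normal -0.350 -0.935 -0.060
outer loop
vertex -4.289 -3.678 -3.455
vertex -3.83 -3.785 -4.454
vertex -3.256 -4.058 -3.551
endloop
endfacet
facet normal 0.164 -0.359 -0.919
outer loop
vertex -3.83 -3.785 -4.454
vertex -3.494 -2.787 -4.784
vertex -2.765 -3.507 -4.372
endloop
endfacet
facet normal 0.220 0.754 -0.619
outer loop
vertex -3.494 -2.787 -4.784
vertex -3.744 -2.062 -3.989
vertex -2.711 -2.442 -4.085
endloop
endfacet
facet normal 0.503 0.114 0.857
outer loop
vertex -2.565 -3.228 -3.323
vertex -3.17 -2.335 -3.086
vertex -3.506 -3.333 -2.756
endloop
endfacet
facet normal 0.469 -0.574 0.671
outer loop
vertex -2.565 -3.228 -3.323
vertex -3.506 -3.333 -2.756
vertex -3.256 -4.058 -3.551
endloop
endfacet
facet normal 0.765 -0.644 0.025
outer loop
vertex -2.565 -3.228 -3.323
vertex -3.256 -4.058 -3.551
vertex -2.765 -3.507 -4.372
endloop
endfacet
facet normal 0.982 0.001 -0.187
outer loop
vertex -2.565 -3.228 -3.323
vertex -2.765 -3.507 -4.372
vertex -2.711 -2.442 -4.085
endloop
endfacet
facet normal 0.820 0.469 0.327
outer loop
vertex -2.565 -3.228 -3.323
vertex -2.711 -2.442 -4.085
vertex -3.17 -2.335 -3.086
endloop
endfacet
facet normal -0.164 0.359 0.919
outer loop
vertex -3.506 -3.333 -2.756
vertex -3.17 -2.335 -3.086
vertex -4.235 -2.613 -3.168
endloop
endfacet
facet normal -0.220 -0.754 0.619
outer loop
vertex -3.256 -4.058 -3.551
vertex -3.506 -3.333 -2.756
vertex -4.289 -3.678 -3.455
endloop
endfacet
facet normal 0.259 -0.867 -0.427
outer loop
vertex -2.765 -3.507 -4.372
vertex -3.256 -4.058 -3.551
vertex -3.83 -3.785 -4.454
endloop
endfacet
facet normal 0.611 0.177 -0.772
outer loop
vertex -2.711 -2.442 -4.085
vertex -2.765 -3.507 -4.372
vertex -3.494 -2.787 -4.784
endloop
endfacet
facet normal 0.350 0.935 0.060
outer loop
vertex -3.17 -2.335 -3.086
vertex -2.711 -2.442 -4.085
vertex -3.744 -2.062 -3.989
endloop
endfacet

endsolid


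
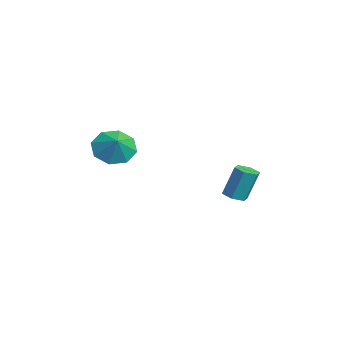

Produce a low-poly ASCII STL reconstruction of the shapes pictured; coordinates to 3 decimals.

solid 
facet normal -0.774 -0.024 -0.632
outer loop
vertex -2.633 -1.132 -0.007
vertex -3.2 -1.592 0.705
vertex -3.017 -0.623 0.444
endloop
endfacet
facet normal 0.812 0.582 0.035
outer loop
vertex -2.633 -1.132 -0.007
vertex -3.017 -0.623 0.444
vertex -2.38 -1.568 1.375
endloop
endfacet
facet normal -0.775 -0.024 -0.632
outer loop
vertex -3.017 -0.623 0.444
vertex -3.2 -1.592 0.705
vertex -3.508 -0.683 1.048
endloop
endfacet
facet normal 0.465 0.760 0.454
outer loop
vertex -3.017 -0.623 0.444
vertex -3.508 -0.683 1.048
vertex -2.38 -1.568 1.375
endloop
endfacet
facet normal -0.774 -0.024 -0.632
outer loop
vertex -3.508 -0.683 1.048
vertex -3.2 -1.592 0.705
vertex -3.819 -1.275 1.451
endloop
endfacet
facet normal 0.147 0.503 0.852
outer loop
vertex -3.508 -0.683 1.048
vertex -3.819 -1.275 1.451
vertex -2.38 -1.568 1.375
endloop
endfacet
facet normal -0.774 -0.022 -0.633
outer loop
vertex -3.819 -1.275 1.451
vertex -3.2 -1.592 0.705
vertex -3.768 -2.053 1.416
endloop
endfacet
facet normal 0.044 -0.042 0.998
outer loop
vertex -3.819 -1.275 1.451
vertex -3.768 -2.053 1.416
vertex -2.38 -1.568 1.375
endloop
endfacet
facet normal -0.774 -0.023 -0.633
outer loop
vertex -3.768 -2.053 1.416
vertex -3.2 -1.592 0.705
vertex -3.384 -2.561 0.965
endloop
endfacet
facet normal 0.217 -0.552 0.806
outer loop
vertex -3.768 -2.053 1.416
vertex -3.384 -2.561 0.965
vertex -2.38 -1.568 1.375
endloop
endfacet
facet normal -0.774 -0.023 -0.633
outer loop
vertex -3.384 -2.561 0.965
vertex -3.2 -1.592 0.705
vertex -2.892 -2.502 0.361
endloop
endfacet
facet normal 0.563 -0.730 0.388
outer loop
vertex -3.384 -2.561 0.965
vertex -2.892 -2.502 0.361
vertex -2.38 -1.568 1.375
endloop
endfacet
facet normal -0.774 -0.023 -0.633
outer loop
vertex -2.892 -2.502 0.361
vertex -3.2 -1.592 0.705
vertex -2.581 -1.91 -0.041
endloop
endfacet
facet normal 0.882 -0.471 -0.011
outer loop
vertex -2.892 -2.502 0.361
vertex -2.581 -1.91 -0.041
vertex -2.38 -1.568 1.375
endloop
endfacet
facet normal -0.774 -0.024 -0.632
outer loop
vertex -2.581 -1.91 -0.041
vertex -3.2 -1.592 0.705
vertex -2.633 -1.132 -0.007
endloop
endfacet
facet normal 0.985 0.073 -0.157
outer loop
vertex -2.581 -1.91 -0.041
vertex -2.633 -1.132 -0.007
vertex -2.38 -1.568 1.375
endloop
endfacet
facet normal -0.025 -0.329 -0.944
outer loop
vertex -1.921 3.274 -2.205
vertex -2.451 3.543 -2.285
vertex -1.943 3.84 -2.402
endloop
endfacet
facet normal 0.999 0.026 -0.037
outer loop
vertex -1.921 3.274 -2.205
vertex -1.943 3.84 -2.402
vertex -1.879 3.807 -0.676
endloop
endfacet
facet normal 0.999 0.026 -0.037
outer loop
vertex -1.879 3.807 -0.676
vertex -1.943 3.84 -2.402
vertex -1.901 4.373 -0.873
endloop
endfacet
facet normal 0.027 0.330 0.944
outer loop
vertex -1.879 3.807 -0.676
vertex -1.901 4.373 -0.873
vertex -2.409 4.077 -0.755
endloop
endfacet
facet normal -0.026 -0.328 -0.944
outer loop
vertex -1.943 3.84 -2.402
vertex -2.451 3.543 -2.285
vertex -2.473 4.11 -2.481
endloop
endfacet
facet normal 0.468 0.830 -0.302
outer loop
vertex -1.943 3.84 -2.402
vertex -2.473 4.11 -2.481
vertex -1.901 4.373 -0.873
endloop
endfacet
facet normal 0.468 0.830 -0.302
outer loop
vertex -1.901 4.373 -0.873
vertex -2.473 4.11 -2.481
vertex -2.431 4.643 -0.952
endloop
endfacet
facet normal 0.027 0.330 0.944
outer loop
vertex -1.901 4.373 -0.873
vertex -2.431 4.643 -0.952
vertex -2.409 4.077 -0.755
endloop
endfacet
facet normal -0.026 -0.328 -0.944
outer loop
vertex -2.473 4.11 -2.481
vertex -2.451 3.543 -2.285
vertex -2.981 3.813 -2.364
endloop
endfacet
facet normal -0.531 0.804 -0.266
outer loop
vertex -2.473 4.11 -2.481
vertex -2.981 3.813 -2.364
vertex -2.431 4.643 -0.952
endloop
endfacet
facet normal -0.531 0.804 -0.266
outer loop
vertex -2.431 4.643 -0.952
vertex -2.981 3.813 -2.364
vertex -2.939 4.346 -0.835
endloop
endfacet
facet normal 0.025 0.329 0.944
outer loop
vertex -2.431 4.643 -0.952
vertex -2.939 4.346 -0.835
vertex -2.409 4.077 -0.755
endloop
endfacet
facet normal -0.027 -0.330 -0.944
outer loop
vertex -2.981 3.813 -2.364
vertex -2.451 3.543 -2.285
vertex -2.959 3.247 -2.167
endloop
endfacet
facet normal -0.999 -0.026 0.037
outer loop
vertex -2.981 3.813 -2.364
vertex -2.959 3.247 -2.167
vertex -2.939 4.346 -0.835
endloop
endfacet
facet normal -0.999 -0.026 0.037
outer loop
vertex -2.939 4.346 -0.835
vertex -2.959 3.247 -2.167
vertex -2.917 3.78 -0.638
endloop
endfacet
facet normal 0.025 0.329 0.944
outer loop
vertex -2.939 4.346 -0.835
vertex -2.917 3.78 -0.638
vertex -2.409 4.077 -0.755
endloop
endfacet
facet normal -0.027 -0.330 -0.944
outer loop
vertex -2.959 3.247 -2.167
vertex -2.451 3.543 -2.285
vertex -2.429 2.977 -2.088
endloop
endfacet
facet normal -0.468 -0.830 0.302
outer loop
vertex -2.959 3.247 -2.167
vertex -2.429 2.977 -2.088
vertex -2.917 3.78 -0.638
endloop
endfacet
facet normal -0.468 -0.830 0.302
outer loop
vertex -2.917 3.78 -0.638
vertex -2.429 2.977 -2.088
vertex -2.387 3.51 -0.559
endloop
endfacet
facet normal 0.026 0.328 0.944
outer loop
vertex -2.917 3.78 -0.638
vertex -2.387 3.51 -0.559
vertex -2.409 4.077 -0.755
endloop
endfacet
facet normal -0.025 -0.329 -0.944
outer loop
vertex -2.429 2.977 -2.088
vertex -2.451 3.543 -2.285
vertex -1.921 3.274 -2.205
endloop
endfacet
facet normal 0.531 -0.804 0.266
outer loop
vertex -2.429 2.977 -2.088
vertex -1.921 3.274 -2.205
vertex -2.387 3.51 -0.559
endloop
endfacet
facet normal 0.531 -0.804 0.266
outer loop
vertex -2.387 3.51 -0.559
vertex -1.921 3.274 -2.205
vertex -1.879 3.807 -0.676
endloop
endfacet
facet normal 0.026 0.328 0.944
outer loop
vertex -2.387 3.51 -0.559
vertex -1.879 3.807 -0.676
vertex -2.409 4.077 -0.755
endloop
endfacet

endsolid
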